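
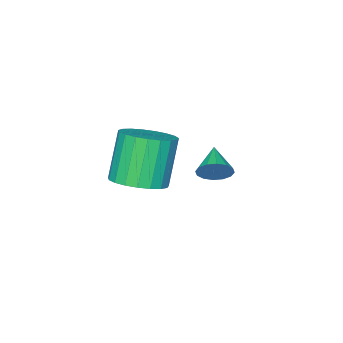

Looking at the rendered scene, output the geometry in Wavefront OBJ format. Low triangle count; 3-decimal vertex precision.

v -2.031 1.369 0.301
v -1.713 1.354 0.761
v -2.669 0.691 0.719
v -1.905 1.565 0.81
v -2.132 1.724 0.722
v -2.331 1.787 0.521
v -2.45 1.739 0.261
v -2.456 1.591 0.012
v -2.349 1.384 -0.16
v -2.157 1.172 -0.208
v -1.931 1.014 -0.12
v -1.731 0.95 0.08
v -1.613 0.999 0.34
v -1.606 1.146 0.59
v -2.126 -1.953 -1.925
v -1.534 -1.343 -1.547
v -2.262 -1.658 0.102
v -2.854 -2.267 -0.275
v -1.835 -1.117 -1.637
v -2.563 -1.432 0.012
v -2.187 -1.036 -1.776
v -2.914 -1.351 -0.127
v -2.528 -1.114 -1.942
v -3.255 -1.429 -0.292
v -2.799 -1.336 -2.104
v -3.527 -1.651 -0.454
v -2.955 -1.665 -2.235
v -3.682 -1.98 -0.586
v -2.967 -2.044 -2.313
v -3.694 -2.359 -0.663
v -2.833 -2.407 -2.323
v -3.561 -2.722 -0.674
v -2.578 -2.691 -2.265
v -3.305 -3.006 -0.615
v -2.244 -2.848 -2.148
v -2.972 -3.163 -0.498
v -1.89 -2.85 -1.992
v -2.618 -3.164 -0.342
v -1.577 -2.696 -1.825
v -2.304 -3.011 -0.175
v -1.359 -2.414 -1.674
v -2.086 -2.729 -0.025
v -1.273 -2.053 -1.568
v -2.001 -2.368 0.082
v -1.335 -1.674 -1.523
v -2.063 -1.989 0.127
f 2 1 4
f 2 4 3
f 4 1 5
f 4 5 3
f 5 1 6
f 5 6 3
f 6 1 7
f 6 7 3
f 7 1 8
f 7 8 3
f 8 1 9
f 8 9 3
f 9 1 10
f 9 10 3
f 10 1 11
f 10 11 3
f 11 1 12
f 11 12 3
f 12 1 13
f 12 13 3
f 13 1 14
f 13 14 3
f 14 1 2
f 14 2 3
f 16 15 19
f 16 19 17
f 17 19 20
f 17 20 18
f 19 15 21
f 19 21 20
f 20 21 22
f 20 22 18
f 21 15 23
f 21 23 22
f 22 23 24
f 22 24 18
f 23 15 25
f 23 25 24
f 24 25 26
f 24 26 18
f 25 15 27
f 25 27 26
f 26 27 28
f 26 28 18
f 27 15 29
f 27 29 28
f 28 29 30
f 28 30 18
f 29 15 31
f 29 31 30
f 30 31 32
f 30 32 18
f 31 15 33
f 31 33 32
f 32 33 34
f 32 34 18
f 33 15 35
f 33 35 34
f 34 35 36
f 34 36 18
f 35 15 37
f 35 37 36
f 36 37 38
f 36 38 18
f 37 15 39
f 37 39 38
f 38 39 40
f 38 40 18
f 39 15 41
f 39 41 40
f 40 41 42
f 40 42 18
f 41 15 43
f 41 43 42
f 42 43 44
f 42 44 18
f 43 15 45
f 43 45 44
f 44 45 46
f 44 46 18
f 45 15 16
f 45 16 46
f 46 16 17
f 46 17 18



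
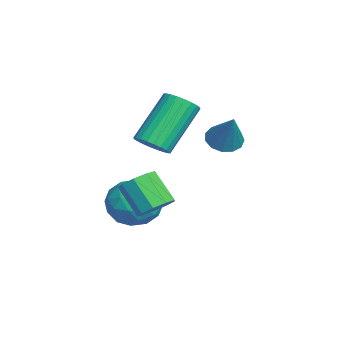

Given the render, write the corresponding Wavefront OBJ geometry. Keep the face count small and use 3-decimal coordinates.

v 2.281 -1.653 -0.276
v 2.844 -1.758 0.011
v 2.261 -2.333 0.943
v 1.699 -2.227 0.656
v 2.677 -1.375 0.144
v 2.095 -1.95 1.075
v 2.326 -1.122 0.08
v 1.743 -1.697 1.011
v 1.954 -1.117 -0.151
v 1.371 -1.692 0.781
v 1.735 -1.363 -0.439
v 1.152 -1.938 0.492
v 1.772 -1.744 -0.651
v 1.189 -2.319 0.28
v 2.047 -2.083 -0.688
v 1.464 -2.657 0.244
v 2.432 -2.22 -0.531
v 1.849 -2.794 0.4
v 2.747 -2.091 -0.255
v 2.164 -2.666 0.676
v -0.329 -1.739 -1.07
v 0.431 -1.568 -0.514
v 0.269 -3.112 -1.466
v 1.029 -2.941 -0.91
v 0.171 -3.095 -0.514
v -0.198 -2.246 -0.27
v 0.898 -2.434 -1.71
v 0.529 -1.585 -1.466
v 1.189 -1.998 -0.91
v 0.74 -2.406 -0.17
v -0.04 -2.274 -1.81
v -0.489 -2.682 -1.07
v -0.001 -1.533 -0.758
v 0.701 -3.147 -1.222
v 0.197 -3.237 -0.99
v 0.644 -3.137 -0.663
v -0.371 -1.932 -0.614
v 0.076 -1.831 -0.287
v -0.077 -2.729 -0.287
v 0.624 -2.849 -1.693
v 1.071 -2.748 -1.366
v 0.056 -1.543 -1.317
v 0.503 -1.443 -0.99
v 0.777 -1.951 -1.693
v 0.891 -1.685 -0.663
v 1.242 -2.492 -0.896
v 1.166 -2.194 -1.366
v 0.948 -1.695 -1.223
v 0.627 -1.925 -0.229
v 0.978 -2.732 -0.461
v 0.474 -2.822 -0.228
v 0.257 -2.324 -0.085
v 1.073 -2.178 -0.461
v -0.278 -1.948 -1.519
v 0.073 -2.755 -1.751
v 0.443 -2.356 -1.895
v 0.226 -1.858 -1.752
v -0.542 -2.188 -1.084
v -0.191 -2.995 -1.317
v -0.248 -2.985 -0.757
v -0.466 -2.486 -0.614
v -0.373 -2.502 -1.519
v -0.76 -1.777 0.977
v -0.423 -2.13 1.406
v -1.362 -1.176 2.932
v -1.7 -0.823 2.503
v -0.27 -1.93 1.375
v -1.209 -0.977 2.901
v -0.191 -1.707 1.283
v -1.131 -0.753 2.81
v -0.2 -1.494 1.145
v -1.139 -0.541 2.672
v -0.293 -1.325 0.982
v -1.233 -0.371 2.508
v -0.458 -1.224 0.817
v -1.398 -0.27 2.344
v -0.669 -1.207 0.677
v -1.608 -0.254 2.203
v -0.894 -1.277 0.583
v -1.833 -0.324 2.109
v -1.098 -1.424 0.548
v -2.037 -0.47 2.074
v -1.251 -1.623 0.579
v -2.19 -0.67 2.105
v -1.329 -1.847 0.67
v -2.269 -0.893 2.197
v -1.321 -2.059 0.808
v -2.26 -1.106 2.335
v -1.227 -2.229 0.972
v -2.167 -1.275 2.498
v -1.062 -2.33 1.136
v -2.002 -1.376 2.663
v -0.852 -2.346 1.277
v -1.791 -1.393 2.803
v -0.627 -2.276 1.371
v -1.566 -1.323 2.897
v -1.723 0.517 0.844
v -1.299 0.09 0.627
v -0.857 0.763 2.056
v -1.2 0.409 0.492
v -1.267 0.762 0.468
v -1.478 1.038 0.564
v -1.768 1.149 0.748
v -2.043 1.059 0.963
v -2.217 0.797 1.14
v -2.234 0.447 1.223
v -2.089 0.119 1.186
v -1.828 -0.083 1.04
v -1.533 -0.094 0.832
f 2 1 5
f 2 5 3
f 3 5 6
f 3 6 4
f 5 1 7
f 5 7 6
f 6 7 8
f 6 8 4
f 7 1 9
f 7 9 8
f 8 9 10
f 8 10 4
f 9 1 11
f 9 11 10
f 10 11 12
f 10 12 4
f 11 1 13
f 11 13 12
f 12 13 14
f 12 14 4
f 13 1 15
f 13 15 14
f 14 15 16
f 14 16 4
f 15 1 17
f 15 17 16
f 16 17 18
f 16 18 4
f 17 1 19
f 17 19 18
f 18 19 20
f 18 20 4
f 19 1 2
f 19 2 20
f 20 2 3
f 20 3 4
f 21 58 37
f 58 32 61
f 37 61 26
f 58 61 37
f 21 37 33
f 37 26 38
f 33 38 22
f 37 38 33
f 21 33 42
f 33 22 43
f 42 43 28
f 33 43 42
f 21 42 54
f 42 28 57
f 54 57 31
f 42 57 54
f 21 54 58
f 54 31 62
f 58 62 32
f 54 62 58
f 22 38 49
f 38 26 52
f 49 52 30
f 38 52 49
f 26 61 39
f 61 32 60
f 39 60 25
f 61 60 39
f 32 62 59
f 62 31 55
f 59 55 23
f 62 55 59
f 31 57 56
f 57 28 44
f 56 44 27
f 57 44 56
f 28 43 48
f 43 22 45
f 48 45 29
f 43 45 48
f 24 50 36
f 50 30 51
f 36 51 25
f 50 51 36
f 24 36 34
f 36 25 35
f 34 35 23
f 36 35 34
f 24 34 41
f 34 23 40
f 41 40 27
f 34 40 41
f 24 41 46
f 41 27 47
f 46 47 29
f 41 47 46
f 24 46 50
f 46 29 53
f 50 53 30
f 46 53 50
f 25 51 39
f 51 30 52
f 39 52 26
f 51 52 39
f 23 35 59
f 35 25 60
f 59 60 32
f 35 60 59
f 27 40 56
f 40 23 55
f 56 55 31
f 40 55 56
f 29 47 48
f 47 27 44
f 48 44 28
f 47 44 48
f 30 53 49
f 53 29 45
f 49 45 22
f 53 45 49
f 64 63 67
f 64 67 65
f 65 67 68
f 65 68 66
f 67 63 69
f 67 69 68
f 68 69 70
f 68 70 66
f 69 63 71
f 69 71 70
f 70 71 72
f 70 72 66
f 71 63 73
f 71 73 72
f 72 73 74
f 72 74 66
f 73 63 75
f 73 75 74
f 74 75 76
f 74 76 66
f 75 63 77
f 75 77 76
f 76 77 78
f 76 78 66
f 77 63 79
f 77 79 78
f 78 79 80
f 78 80 66
f 79 63 81
f 79 81 80
f 80 81 82
f 80 82 66
f 81 63 83
f 81 83 82
f 82 83 84
f 82 84 66
f 83 63 85
f 83 85 84
f 84 85 86
f 84 86 66
f 85 63 87
f 85 87 86
f 86 87 88
f 86 88 66
f 87 63 89
f 87 89 88
f 88 89 90
f 88 90 66
f 89 63 91
f 89 91 90
f 90 91 92
f 90 92 66
f 91 63 93
f 91 93 92
f 92 93 94
f 92 94 66
f 93 63 95
f 93 95 94
f 94 95 96
f 94 96 66
f 95 63 64
f 95 64 96
f 96 64 65
f 96 65 66
f 98 97 100
f 98 100 99
f 100 97 101
f 100 101 99
f 101 97 102
f 101 102 99
f 102 97 103
f 102 103 99
f 103 97 104
f 103 104 99
f 104 97 105
f 104 105 99
f 105 97 106
f 105 106 99
f 106 97 107
f 106 107 99
f 107 97 108
f 107 108 99
f 108 97 109
f 108 109 99
f 109 97 98
f 109 98 99



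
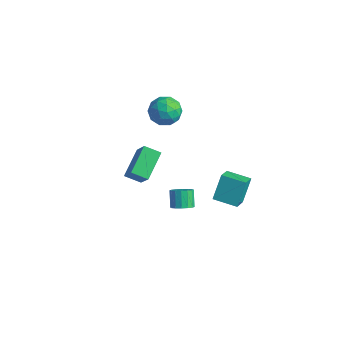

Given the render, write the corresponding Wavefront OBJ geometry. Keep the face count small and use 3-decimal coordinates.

v 2.798 3.332 -1.238
v 3.325 2.294 -0.391
v 2.551 4.261 0.054
v 3.079 3.223 0.901
v 4.101 3.877 -1.381
v 4.629 2.839 -0.534
v 3.855 4.806 -0.089
v 4.382 3.768 0.758
v -1.205 4.356 2.507
v -0.701 3.516 2.751
v -2.499 3.824 3.349
v -1.995 2.984 3.593
v -1.714 3.872 3.982
v -0.914 4.201 3.461
v -2.286 3.139 2.639
v -1.486 3.468 2.118
v -1.369 2.764 2.832
v -1.015 3.217 3.662
v -2.185 4.123 2.438
v -1.831 4.576 3.268
v -0.839 3.983 2.555
v -2.361 3.357 3.545
v -2.196 3.879 3.773
v -1.899 3.385 3.917
v -0.965 4.386 2.973
v -0.668 3.892 3.116
v -1.264 4.101 3.839
v -2.532 3.448 2.984
v -2.235 2.954 3.127
v -1.301 3.955 2.183
v -1.004 3.461 2.327
v -1.936 3.239 2.261
v -0.935 3.047 2.746
v -1.696 2.734 3.241
v -1.867 2.825 2.68
v -1.397 3.019 2.375
v -0.728 3.314 3.234
v -1.489 3.001 3.729
v -1.323 3.523 3.957
v -0.853 3.716 3.652
v -1.12 2.871 3.282
v -1.711 4.339 2.371
v -2.472 4.026 2.866
v -2.347 3.624 2.448
v -1.877 3.817 2.143
v -1.504 4.606 2.859
v -2.265 4.293 3.354
v -1.803 4.321 3.725
v -1.333 4.515 3.42
v -2.08 4.469 2.818
v 1.906 1.413 -1.594
v 2.474 1.62 -1.331
v 1.923 2.134 -0.543
v 1.354 1.927 -0.806
v 2.386 1.864 -1.552
v 1.834 2.378 -0.765
v 2.168 1.987 -1.785
v 1.617 2.502 -0.998
v 1.88 1.957 -1.967
v 1.329 2.471 -1.179
v 1.599 1.78 -2.048
v 1.048 2.295 -1.261
v 1.4 1.506 -2.008
v 0.849 2.02 -1.221
v 1.337 1.206 -1.857
v 0.786 1.72 -1.069
v 1.426 0.962 -1.635
v 0.874 1.476 -0.848
v 1.643 0.838 -1.402
v 1.092 1.353 -0.615
v 1.931 0.869 -1.221
v 1.38 1.383 -0.433
v 2.212 1.045 -1.139
v 1.661 1.56 -0.352
v 2.411 1.32 -1.179
v 1.86 1.834 -0.392
v -4.094 2.822 -4.469
v -4.644 4.438 -3.569
v -3.244 3.342 -4.884
v -3.794 4.959 -3.985
v -2.946 2.281 -2.795
v -3.496 3.898 -1.896
v -2.096 2.802 -3.211
v -2.646 4.418 -2.311
f 2 4 1
f 5 2 1
f 1 4 3
f 3 5 1
f 2 8 4
f 6 2 5
f 6 8 2
f 4 8 3
f 7 5 3
f 3 8 7
f 7 6 5
f 8 6 7
f 9 46 25
f 46 20 49
f 25 49 14
f 46 49 25
f 9 25 21
f 25 14 26
f 21 26 10
f 25 26 21
f 9 21 30
f 21 10 31
f 30 31 16
f 21 31 30
f 9 30 42
f 30 16 45
f 42 45 19
f 30 45 42
f 9 42 46
f 42 19 50
f 46 50 20
f 42 50 46
f 10 26 37
f 26 14 40
f 37 40 18
f 26 40 37
f 14 49 27
f 49 20 48
f 27 48 13
f 49 48 27
f 20 50 47
f 50 19 43
f 47 43 11
f 50 43 47
f 19 45 44
f 45 16 32
f 44 32 15
f 45 32 44
f 16 31 36
f 31 10 33
f 36 33 17
f 31 33 36
f 12 38 24
f 38 18 39
f 24 39 13
f 38 39 24
f 12 24 22
f 24 13 23
f 22 23 11
f 24 23 22
f 12 22 29
f 22 11 28
f 29 28 15
f 22 28 29
f 12 29 34
f 29 15 35
f 34 35 17
f 29 35 34
f 12 34 38
f 34 17 41
f 38 41 18
f 34 41 38
f 13 39 27
f 39 18 40
f 27 40 14
f 39 40 27
f 11 23 47
f 23 13 48
f 47 48 20
f 23 48 47
f 15 28 44
f 28 11 43
f 44 43 19
f 28 43 44
f 17 35 36
f 35 15 32
f 36 32 16
f 35 32 36
f 18 41 37
f 41 17 33
f 37 33 10
f 41 33 37
f 52 51 55
f 52 55 53
f 53 55 56
f 53 56 54
f 55 51 57
f 55 57 56
f 56 57 58
f 56 58 54
f 57 51 59
f 57 59 58
f 58 59 60
f 58 60 54
f 59 51 61
f 59 61 60
f 60 61 62
f 60 62 54
f 61 51 63
f 61 63 62
f 62 63 64
f 62 64 54
f 63 51 65
f 63 65 64
f 64 65 66
f 64 66 54
f 65 51 67
f 65 67 66
f 66 67 68
f 66 68 54
f 67 51 69
f 67 69 68
f 68 69 70
f 68 70 54
f 69 51 71
f 69 71 70
f 70 71 72
f 70 72 54
f 71 51 73
f 71 73 72
f 72 73 74
f 72 74 54
f 73 51 75
f 73 75 74
f 74 75 76
f 74 76 54
f 75 51 52
f 75 52 76
f 76 52 53
f 76 53 54
f 78 80 77
f 81 78 77
f 77 80 79
f 79 81 77
f 78 84 80
f 82 78 81
f 82 84 78
f 80 84 79
f 83 81 79
f 79 84 83
f 83 82 81
f 84 82 83



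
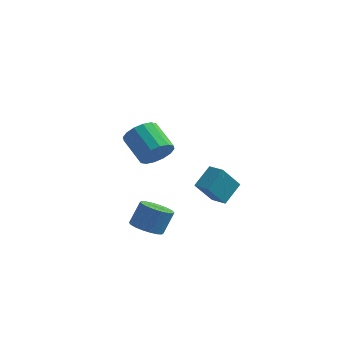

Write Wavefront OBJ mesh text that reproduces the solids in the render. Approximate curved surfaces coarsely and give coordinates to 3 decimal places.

v 0.057 -2.553 -2.485
v 0.596 -1.961 -2.895
v 0.922 -1.394 -1.645
v 0.383 -1.987 -1.235
v 0.243 -1.771 -2.888
v 0.57 -1.204 -1.639
v -0.147 -1.736 -2.802
v 0.18 -1.169 -1.553
v -0.496 -1.863 -2.653
v -0.169 -1.297 -1.404
v -0.736 -2.127 -2.47
v -0.409 -1.56 -1.221
v -0.819 -2.475 -2.291
v -0.492 -1.909 -1.042
v -0.728 -2.839 -2.149
v -0.401 -2.272 -0.9
v -0.482 -3.146 -2.075
v -0.156 -2.579 -0.825
v -0.13 -3.336 -2.081
v 0.197 -2.769 -0.832
v 0.26 -3.371 -2.167
v 0.587 -2.804 -0.918
v 0.609 -3.243 -2.316
v 0.936 -2.677 -1.067
v 0.849 -2.98 -2.499
v 1.176 -2.413 -1.25
v 0.932 -2.631 -2.678
v 1.259 -2.065 -1.429
v 0.841 -2.268 -2.82
v 1.168 -1.701 -1.571
v 0.183 2.832 -2.059
v 0.517 3.968 -1.123
v 0.72 3.854 -3.491
v 1.055 4.991 -2.555
v 1.085 2.489 -1.965
v 1.42 3.626 -1.029
v 1.623 3.512 -3.397
v 1.957 4.648 -2.461
v 0.163 -1.502 2.168
v 0.818 -1.034 2.692
v -0.468 -0.291 3.636
v -1.123 -0.758 3.112
v 0.715 -0.73 2.312
v -0.571 0.013 3.257
v 0.465 -0.632 1.894
v -0.821 0.111 2.839
v 0.133 -0.768 1.55
v -1.153 -0.024 2.494
v -0.19 -1.1 1.371
v -1.476 -0.356 2.315
v -0.419 -1.539 1.405
v -1.705 -0.796 2.35
v -0.492 -1.969 1.644
v -1.778 -1.226 2.588
v -0.389 -2.273 2.023
v -1.675 -1.53 2.968
v -0.139 -2.371 2.441
v -1.425 -1.628 3.386
v 0.193 -2.236 2.786
v -1.093 -1.492 3.73
v 0.516 -1.904 2.965
v -0.77 -1.16 3.909
v 0.745 -1.464 2.93
v -0.541 -0.721 3.875
f 2 1 5
f 2 5 3
f 3 5 6
f 3 6 4
f 5 1 7
f 5 7 6
f 6 7 8
f 6 8 4
f 7 1 9
f 7 9 8
f 8 9 10
f 8 10 4
f 9 1 11
f 9 11 10
f 10 11 12
f 10 12 4
f 11 1 13
f 11 13 12
f 12 13 14
f 12 14 4
f 13 1 15
f 13 15 14
f 14 15 16
f 14 16 4
f 15 1 17
f 15 17 16
f 16 17 18
f 16 18 4
f 17 1 19
f 17 19 18
f 18 19 20
f 18 20 4
f 19 1 21
f 19 21 20
f 20 21 22
f 20 22 4
f 21 1 23
f 21 23 22
f 22 23 24
f 22 24 4
f 23 1 25
f 23 25 24
f 24 25 26
f 24 26 4
f 25 1 27
f 25 27 26
f 26 27 28
f 26 28 4
f 27 1 29
f 27 29 28
f 28 29 30
f 28 30 4
f 29 1 2
f 29 2 30
f 30 2 3
f 30 3 4
f 32 34 31
f 35 32 31
f 31 34 33
f 33 35 31
f 32 38 34
f 36 32 35
f 36 38 32
f 34 38 33
f 37 35 33
f 33 38 37
f 37 36 35
f 38 36 37
f 40 39 43
f 40 43 41
f 41 43 44
f 41 44 42
f 43 39 45
f 43 45 44
f 44 45 46
f 44 46 42
f 45 39 47
f 45 47 46
f 46 47 48
f 46 48 42
f 47 39 49
f 47 49 48
f 48 49 50
f 48 50 42
f 49 39 51
f 49 51 50
f 50 51 52
f 50 52 42
f 51 39 53
f 51 53 52
f 52 53 54
f 52 54 42
f 53 39 55
f 53 55 54
f 54 55 56
f 54 56 42
f 55 39 57
f 55 57 56
f 56 57 58
f 56 58 42
f 57 39 59
f 57 59 58
f 58 59 60
f 58 60 42
f 59 39 61
f 59 61 60
f 60 61 62
f 60 62 42
f 61 39 63
f 61 63 62
f 62 63 64
f 62 64 42
f 63 39 40
f 63 40 64
f 64 40 41
f 64 41 42



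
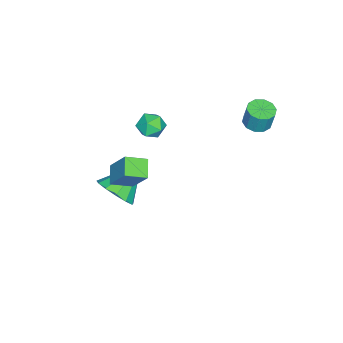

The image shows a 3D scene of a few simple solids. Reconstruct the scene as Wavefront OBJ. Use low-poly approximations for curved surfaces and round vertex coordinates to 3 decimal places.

v -0.824 -4.141 -2.944
v -0.198 -4.308 -2.105
v -2.256 -3.439 -1.736
v -0.084 -3.752 -2.293
v -0.205 -3.32 -2.687
v -0.522 -3.149 -3.163
v -0.936 -3.293 -3.569
v -1.314 -3.706 -3.777
v -1.537 -4.257 -3.72
v -1.533 -4.771 -3.417
v -1.305 -5.086 -2.964
v -0.924 -5.1 -2.504
v -0.511 -4.81 -2.184
v 0.789 -2.494 -0.264
v -0.019 -2.839 0.215
v 1.222 -1.568 1.132
v 0.414 -1.913 1.611
v 1.366 -3.327 0.109
v 0.558 -3.672 0.588
v 1.799 -2.401 1.505
v 0.991 -2.746 1.984
v -1.224 -2.157 1.613
v -0.708 -2.513 2.018
v -2.092 -2.607 2.322
v -1.576 -2.963 2.727
v -1.621 -2.219 2.752
v -1.085 -1.94 2.314
v -1.715 -3.18 2.026
v -1.179 -2.901 1.588
v -1.011 -3.145 2.274
v -0.954 -2.551 2.722
v -1.846 -2.569 1.618
v -1.789 -1.975 2.066
v -3.917 1.493 1.73
v -3.296 1.215 1.736
v -3.202 1.449 2.817
v -3.823 1.727 2.81
v -3.255 1.623 1.644
v -3.161 1.857 2.725
v -3.467 1.981 1.585
v -3.373 2.215 2.666
v -3.85 2.153 1.581
v -3.756 2.387 2.662
v -4.259 2.073 1.634
v -4.165 2.307 2.715
v -4.538 1.771 1.723
v -4.444 2.005 2.804
v -4.579 1.363 1.815
v -4.485 1.597 2.896
v -4.367 1.005 1.874
v -4.273 1.239 2.955
v -3.984 0.833 1.878
v -3.89 1.067 2.959
v -3.575 0.913 1.825
v -3.481 1.147 2.906
f 2 1 4
f 2 4 3
f 4 1 5
f 4 5 3
f 5 1 6
f 5 6 3
f 6 1 7
f 6 7 3
f 7 1 8
f 7 8 3
f 8 1 9
f 8 9 3
f 9 1 10
f 9 10 3
f 10 1 11
f 10 11 3
f 11 1 12
f 11 12 3
f 12 1 13
f 12 13 3
f 13 1 2
f 13 2 3
f 15 17 14
f 18 15 14
f 14 17 16
f 16 18 14
f 15 21 17
f 19 15 18
f 19 21 15
f 17 21 16
f 20 18 16
f 16 21 20
f 20 19 18
f 21 19 20
f 22 33 27
f 22 27 23
f 22 23 29
f 22 29 32
f 22 32 33
f 23 27 31
f 27 33 26
f 33 32 24
f 32 29 28
f 29 23 30
f 25 31 26
f 25 26 24
f 25 24 28
f 25 28 30
f 25 30 31
f 26 31 27
f 24 26 33
f 28 24 32
f 30 28 29
f 31 30 23
f 35 34 38
f 35 38 36
f 36 38 39
f 36 39 37
f 38 34 40
f 38 40 39
f 39 40 41
f 39 41 37
f 40 34 42
f 40 42 41
f 41 42 43
f 41 43 37
f 42 34 44
f 42 44 43
f 43 44 45
f 43 45 37
f 44 34 46
f 44 46 45
f 45 46 47
f 45 47 37
f 46 34 48
f 46 48 47
f 47 48 49
f 47 49 37
f 48 34 50
f 48 50 49
f 49 50 51
f 49 51 37
f 50 34 52
f 50 52 51
f 51 52 53
f 51 53 37
f 52 34 54
f 52 54 53
f 53 54 55
f 53 55 37
f 54 34 35
f 54 35 55
f 55 35 36
f 55 36 37



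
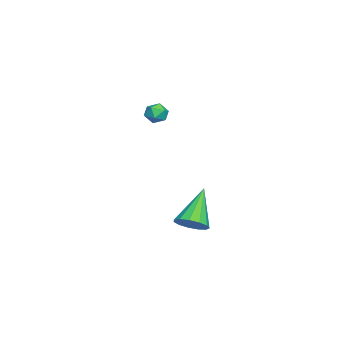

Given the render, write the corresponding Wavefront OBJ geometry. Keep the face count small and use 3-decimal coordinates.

v -4.014 -1.34 2.535
v -3.755 -1.123 1.989
v -3.065 -1.477 2.931
v -2.806 -1.26 2.385
v -3.125 -0.859 2.771
v -3.712 -0.774 2.526
v -3.108 -1.826 2.394
v -3.695 -1.741 2.149
v -3.195 -1.423 1.902
v -3.206 -0.826 2.135
v -3.614 -1.774 2.785
v -3.625 -1.177 3.018
v 2.863 1.397 -1.744
v 3.415 1.841 -1.351
v 1.457 1.723 -0.136
v 3.181 2.131 -1.615
v 2.845 2.187 -1.919
v 2.516 1.993 -2.168
v 2.296 1.61 -2.282
v 2.256 1.159 -2.225
v 2.409 0.783 -2.016
v 2.706 0.603 -1.72
v 3.052 0.674 -1.431
v 3.339 0.975 -1.242
v 3.474 1.41 -1.212
f 1 12 6
f 1 6 2
f 1 2 8
f 1 8 11
f 1 11 12
f 2 6 10
f 6 12 5
f 12 11 3
f 11 8 7
f 8 2 9
f 4 10 5
f 4 5 3
f 4 3 7
f 4 7 9
f 4 9 10
f 5 10 6
f 3 5 12
f 7 3 11
f 9 7 8
f 10 9 2
f 14 13 16
f 14 16 15
f 16 13 17
f 16 17 15
f 17 13 18
f 17 18 15
f 18 13 19
f 18 19 15
f 19 13 20
f 19 20 15
f 20 13 21
f 20 21 15
f 21 13 22
f 21 22 15
f 22 13 23
f 22 23 15
f 23 13 24
f 23 24 15
f 24 13 25
f 24 25 15
f 25 13 14
f 25 14 15



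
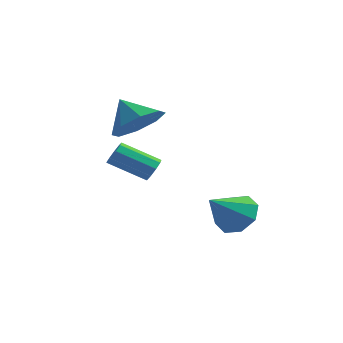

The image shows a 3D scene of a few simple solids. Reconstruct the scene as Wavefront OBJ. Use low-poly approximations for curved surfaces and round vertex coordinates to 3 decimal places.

v 3.762 2.745 -1.957
v 4.504 2.915 -1.441
v 3.338 1.515 -0.943
v 3.94 3.282 -1.231
v 3.272 3.334 -1.447
v 2.891 3.042 -1.961
v 3.02 2.576 -2.473
v 3.583 2.209 -2.683
v 4.252 2.157 -2.467
v 4.633 2.449 -1.952
v 0.406 1.882 2.019
v 0.896 1.158 2.636
v -0.486 2.098 2.981
v 1.194 1.914 2.742
v 1.03 2.651 2.424
v 0.5 2.937 1.869
v -0.085 2.605 1.401
v -0.382 1.849 1.296
v -0.218 1.113 1.614
v 0.311 0.826 2.169
v 0.495 2.745 -0.446
v 0.802 2.374 -0.203
v -0.487 1.823 0.588
v -0.795 2.195 0.346
v 0.794 2.683 -0.001
v -0.495 2.132 0.791
v 0.646 3.021 -0.007
v -0.643 2.47 0.785
v 0.427 3.231 -0.218
v -0.862 2.68 0.573
v 0.239 3.213 -0.536
v -1.05 2.662 0.256
v 0.171 2.976 -0.812
v -1.118 2.425 -0.02
v 0.254 2.632 -0.916
v -1.035 2.081 -0.124
v 0.45 2.341 -0.8
v -0.839 1.79 -0.009
v 0.666 2.239 -0.519
v -0.623 1.688 0.273
f 2 1 4
f 2 4 3
f 4 1 5
f 4 5 3
f 5 1 6
f 5 6 3
f 6 1 7
f 6 7 3
f 7 1 8
f 7 8 3
f 8 1 9
f 8 9 3
f 9 1 10
f 9 10 3
f 10 1 2
f 10 2 3
f 12 11 14
f 12 14 13
f 14 11 15
f 14 15 13
f 15 11 16
f 15 16 13
f 16 11 17
f 16 17 13
f 17 11 18
f 17 18 13
f 18 11 19
f 18 19 13
f 19 11 20
f 19 20 13
f 20 11 12
f 20 12 13
f 22 21 25
f 22 25 23
f 23 25 26
f 23 26 24
f 25 21 27
f 25 27 26
f 26 27 28
f 26 28 24
f 27 21 29
f 27 29 28
f 28 29 30
f 28 30 24
f 29 21 31
f 29 31 30
f 30 31 32
f 30 32 24
f 31 21 33
f 31 33 32
f 32 33 34
f 32 34 24
f 33 21 35
f 33 35 34
f 34 35 36
f 34 36 24
f 35 21 37
f 35 37 36
f 36 37 38
f 36 38 24
f 37 21 39
f 37 39 38
f 38 39 40
f 38 40 24
f 39 21 22
f 39 22 40
f 40 22 23
f 40 23 24



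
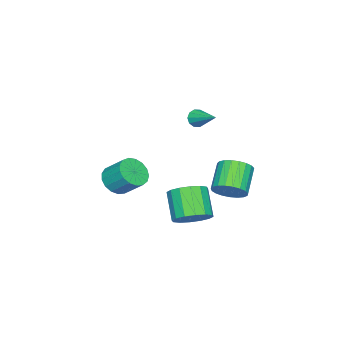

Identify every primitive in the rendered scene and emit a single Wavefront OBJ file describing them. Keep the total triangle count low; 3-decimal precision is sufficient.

v -2.28 -0.996 -0.214
v -1.866 -0.95 -0.646
v -1.64 0.476 0.554
v -2.167 -0.763 -0.755
v -2.511 -0.664 -0.658
v -2.767 -0.693 -0.391
v -2.836 -0.837 -0.056
v -2.694 -1.042 0.218
v -2.393 -1.23 0.327
v -2.049 -1.328 0.229
v -1.793 -1.3 -0.038
v -1.724 -1.156 -0.372
v 0.657 -4.228 -4.425
v 1.269 -3.733 -5.009
v 1.316 -2.577 -3.978
v 0.703 -3.072 -3.395
v 0.843 -3.593 -5.147
v 0.89 -2.436 -4.117
v 0.375 -3.598 -5.12
v 0.422 -2.441 -4.09
v -0.029 -3.747 -4.934
v 0.018 -2.59 -3.904
v -0.276 -4.007 -4.631
v -0.229 -2.85 -3.601
v -0.309 -4.317 -4.281
v -0.262 -3.16 -3.251
v -0.121 -4.607 -3.964
v -0.074 -3.451 -2.934
v 0.245 -4.811 -3.753
v 0.292 -3.654 -2.722
v 0.705 -4.881 -3.695
v 0.752 -3.724 -2.665
v 1.154 -4.801 -3.805
v 1.201 -3.644 -2.775
v 1.489 -4.59 -4.057
v 1.536 -3.433 -3.026
v 1.634 -4.297 -4.393
v 1.681 -3.14 -3.363
v 1.554 -3.988 -4.737
v 1.601 -2.831 -3.706
v 1.166 2.83 -2.861
v 1.778 2.499 -2.199
v 0.427 2.12 -1.138
v -0.186 2.45 -1.799
v 1.748 2.885 -2.1
v 0.397 2.505 -1.038
v 1.618 3.261 -2.131
v 0.266 2.881 -1.07
v 1.409 3.562 -2.289
v 0.057 3.182 -1.228
v 1.158 3.737 -2.546
v -0.193 3.357 -1.485
v 0.909 3.755 -2.857
v -0.443 3.375 -1.796
v 0.704 3.613 -3.169
v -0.648 3.233 -2.107
v 0.579 3.336 -3.427
v -0.773 2.956 -2.366
v 0.555 2.971 -3.588
v -0.796 2.591 -2.526
v 0.637 2.582 -3.623
v -0.714 2.202 -2.561
v 0.811 2.236 -3.526
v -0.541 1.856 -2.464
v 1.045 1.992 -3.314
v -0.306 1.612 -2.252
v 1.301 1.894 -3.023
v -0.05 1.514 -1.962
v 1.533 1.957 -2.705
v 0.182 1.577 -1.644
v 1.702 2.171 -2.414
v 0.351 1.791 -1.352
v 3.298 1.907 -3.983
v 4.146 1.93 -3.347
v 3.19 1.075 -2.042
v 2.342 1.053 -2.677
v 3.876 2.396 -3.24
v 2.92 1.541 -1.935
v 3.45 2.73 -3.332
v 2.495 1.875 -2.027
v 2.985 2.844 -3.599
v 2.029 1.99 -2.293
v 2.602 2.707 -3.968
v 1.647 1.853 -2.662
v 2.407 2.356 -4.341
v 1.451 1.501 -3.035
v 2.45 1.885 -4.618
v 1.494 1.03 -3.313
v 2.72 1.419 -4.725
v 1.764 0.564 -3.42
v 3.145 1.085 -4.633
v 2.19 0.23 -3.328
v 3.611 0.97 -4.367
v 2.655 0.116 -3.061
v 3.993 1.107 -3.998
v 3.038 0.253 -2.692
v 4.189 1.459 -3.625
v 3.233 0.604 -2.319
f 2 1 4
f 2 4 3
f 4 1 5
f 4 5 3
f 5 1 6
f 5 6 3
f 6 1 7
f 6 7 3
f 7 1 8
f 7 8 3
f 8 1 9
f 8 9 3
f 9 1 10
f 9 10 3
f 10 1 11
f 10 11 3
f 11 1 12
f 11 12 3
f 12 1 2
f 12 2 3
f 14 13 17
f 14 17 15
f 15 17 18
f 15 18 16
f 17 13 19
f 17 19 18
f 18 19 20
f 18 20 16
f 19 13 21
f 19 21 20
f 20 21 22
f 20 22 16
f 21 13 23
f 21 23 22
f 22 23 24
f 22 24 16
f 23 13 25
f 23 25 24
f 24 25 26
f 24 26 16
f 25 13 27
f 25 27 26
f 26 27 28
f 26 28 16
f 27 13 29
f 27 29 28
f 28 29 30
f 28 30 16
f 29 13 31
f 29 31 30
f 30 31 32
f 30 32 16
f 31 13 33
f 31 33 32
f 32 33 34
f 32 34 16
f 33 13 35
f 33 35 34
f 34 35 36
f 34 36 16
f 35 13 37
f 35 37 36
f 36 37 38
f 36 38 16
f 37 13 39
f 37 39 38
f 38 39 40
f 38 40 16
f 39 13 14
f 39 14 40
f 40 14 15
f 40 15 16
f 42 41 45
f 42 45 43
f 43 45 46
f 43 46 44
f 45 41 47
f 45 47 46
f 46 47 48
f 46 48 44
f 47 41 49
f 47 49 48
f 48 49 50
f 48 50 44
f 49 41 51
f 49 51 50
f 50 51 52
f 50 52 44
f 51 41 53
f 51 53 52
f 52 53 54
f 52 54 44
f 53 41 55
f 53 55 54
f 54 55 56
f 54 56 44
f 55 41 57
f 55 57 56
f 56 57 58
f 56 58 44
f 57 41 59
f 57 59 58
f 58 59 60
f 58 60 44
f 59 41 61
f 59 61 60
f 60 61 62
f 60 62 44
f 61 41 63
f 61 63 62
f 62 63 64
f 62 64 44
f 63 41 65
f 63 65 64
f 64 65 66
f 64 66 44
f 65 41 67
f 65 67 66
f 66 67 68
f 66 68 44
f 67 41 69
f 67 69 68
f 68 69 70
f 68 70 44
f 69 41 71
f 69 71 70
f 70 71 72
f 70 72 44
f 71 41 42
f 71 42 72
f 72 42 43
f 72 43 44
f 74 73 77
f 74 77 75
f 75 77 78
f 75 78 76
f 77 73 79
f 77 79 78
f 78 79 80
f 78 80 76
f 79 73 81
f 79 81 80
f 80 81 82
f 80 82 76
f 81 73 83
f 81 83 82
f 82 83 84
f 82 84 76
f 83 73 85
f 83 85 84
f 84 85 86
f 84 86 76
f 85 73 87
f 85 87 86
f 86 87 88
f 86 88 76
f 87 73 89
f 87 89 88
f 88 89 90
f 88 90 76
f 89 73 91
f 89 91 90
f 90 91 92
f 90 92 76
f 91 73 93
f 91 93 92
f 92 93 94
f 92 94 76
f 93 73 95
f 93 95 94
f 94 95 96
f 94 96 76
f 95 73 97
f 95 97 96
f 96 97 98
f 96 98 76
f 97 73 74
f 97 74 98
f 98 74 75
f 98 75 76



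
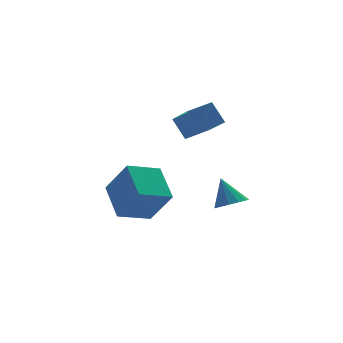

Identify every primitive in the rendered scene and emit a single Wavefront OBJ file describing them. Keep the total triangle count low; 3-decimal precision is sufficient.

v -0.473 -1.521 -0.453
v 0.289 -1.357 -0.442
v -0.647 -0.799 0.793
v 0.095 -1.028 -0.659
v -0.28 -0.856 -0.811
v -0.716 -0.894 -0.849
v -1.075 -1.132 -0.762
v -1.243 -1.493 -0.576
v -1.167 -1.863 -0.351
v -0.87 -2.124 -0.159
v -0.448 -2.194 -0.06
v -0.033 -2.05 -0.085
v 0.241 -1.738 -0.228
v -1.157 1.816 2.214
v -1.227 0.057 3.323
v -1.486 2.457 3.211
v -1.556 0.699 4.319
v 0.056 1.961 2.521
v -0.014 0.203 3.629
v -0.273 2.603 3.517
v -0.343 0.844 4.626
v -3.644 0.997 -0.376
v -3.508 2.737 0.623
v -4.28 1.989 -2.016
v -4.145 3.728 -1.018
v -2.015 1.172 -0.902
v -1.88 2.911 0.096
v -2.652 2.163 -2.543
v -2.516 3.903 -1.544
f 2 1 4
f 2 4 3
f 4 1 5
f 4 5 3
f 5 1 6
f 5 6 3
f 6 1 7
f 6 7 3
f 7 1 8
f 7 8 3
f 8 1 9
f 8 9 3
f 9 1 10
f 9 10 3
f 10 1 11
f 10 11 3
f 11 1 12
f 11 12 3
f 12 1 13
f 12 13 3
f 13 1 2
f 13 2 3
f 15 17 14
f 18 15 14
f 14 17 16
f 16 18 14
f 15 21 17
f 19 15 18
f 19 21 15
f 17 21 16
f 20 18 16
f 16 21 20
f 20 19 18
f 21 19 20
f 23 25 22
f 26 23 22
f 22 25 24
f 24 26 22
f 23 29 25
f 27 23 26
f 27 29 23
f 25 29 24
f 28 26 24
f 24 29 28
f 28 27 26
f 29 27 28



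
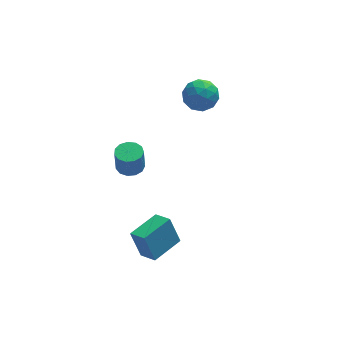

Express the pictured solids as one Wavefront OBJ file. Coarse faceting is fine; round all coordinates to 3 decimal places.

v -1.906 1.899 -0.357
v -1.179 1.716 -0.333
v -1.248 1.617 1.001
v -1.974 1.801 0.977
v -1.196 2.137 -0.303
v -1.265 2.039 1.031
v -1.439 2.483 -0.29
v -1.508 2.384 1.044
v -1.83 2.643 -0.298
v -1.899 2.545 1.036
v -2.245 2.567 -0.325
v -2.314 2.469 1.009
v -2.552 2.279 -0.363
v -2.621 2.181 0.972
v -2.654 1.871 -0.398
v -2.723 1.772 0.937
v -2.518 1.471 -0.421
v -2.587 1.373 0.914
v -2.188 1.208 -0.423
v -2.257 1.109 0.912
v -1.768 1.164 -0.405
v -1.837 1.065 0.93
v -1.392 1.353 -0.371
v -1.461 1.254 0.963
v 2.548 4.499 3.331
v 3.084 3.749 2.895
v 1.176 3.591 3.205
v 1.712 2.841 2.769
v 1.853 3.063 3.754
v 2.702 3.624 3.832
v 1.558 3.716 2.268
v 2.407 4.277 2.346
v 2.473 3.265 2.238
v 2.655 2.861 3.156
v 1.605 4.479 2.944
v 1.787 4.075 3.862
v 2.937 4.204 3.124
v 1.323 3.136 2.976
v 1.407 3.267 3.555
v 1.722 2.826 3.298
v 2.712 4.13 3.675
v 3.027 3.689 3.419
v 2.303 3.286 3.924
v 1.233 3.651 2.681
v 1.548 3.21 2.425
v 2.538 4.514 2.802
v 2.853 4.073 2.545
v 1.957 4.054 2.176
v 2.892 3.479 2.482
v 2.086 2.945 2.407
v 1.995 3.459 2.113
v 2.494 3.789 2.159
v 3 3.241 3.022
v 2.193 2.708 2.947
v 2.276 2.838 3.526
v 2.775 3.167 3.572
v 2.64 2.957 2.635
v 2.067 4.632 3.153
v 1.26 4.099 3.078
v 1.485 4.173 2.528
v 1.984 4.502 2.574
v 2.174 4.395 3.693
v 1.368 3.861 3.618
v 1.766 3.551 3.941
v 2.265 3.881 3.987
v 1.62 4.383 3.465
v -1.785 -3.769 -2.311
v -2.219 -3.342 -0.81
v -2.33 -2.936 -2.705
v -2.763 -2.51 -1.203
v -0.297 -2.73 -2.177
v -0.73 -2.304 -0.675
v -0.841 -1.898 -2.57
v -1.275 -1.471 -1.069
f 2 1 5
f 2 5 3
f 3 5 6
f 3 6 4
f 5 1 7
f 5 7 6
f 6 7 8
f 6 8 4
f 7 1 9
f 7 9 8
f 8 9 10
f 8 10 4
f 9 1 11
f 9 11 10
f 10 11 12
f 10 12 4
f 11 1 13
f 11 13 12
f 12 13 14
f 12 14 4
f 13 1 15
f 13 15 14
f 14 15 16
f 14 16 4
f 15 1 17
f 15 17 16
f 16 17 18
f 16 18 4
f 17 1 19
f 17 19 18
f 18 19 20
f 18 20 4
f 19 1 21
f 19 21 20
f 20 21 22
f 20 22 4
f 21 1 23
f 21 23 22
f 22 23 24
f 22 24 4
f 23 1 2
f 23 2 24
f 24 2 3
f 24 3 4
f 25 62 41
f 62 36 65
f 41 65 30
f 62 65 41
f 25 41 37
f 41 30 42
f 37 42 26
f 41 42 37
f 25 37 46
f 37 26 47
f 46 47 32
f 37 47 46
f 25 46 58
f 46 32 61
f 58 61 35
f 46 61 58
f 25 58 62
f 58 35 66
f 62 66 36
f 58 66 62
f 26 42 53
f 42 30 56
f 53 56 34
f 42 56 53
f 30 65 43
f 65 36 64
f 43 64 29
f 65 64 43
f 36 66 63
f 66 35 59
f 63 59 27
f 66 59 63
f 35 61 60
f 61 32 48
f 60 48 31
f 61 48 60
f 32 47 52
f 47 26 49
f 52 49 33
f 47 49 52
f 28 54 40
f 54 34 55
f 40 55 29
f 54 55 40
f 28 40 38
f 40 29 39
f 38 39 27
f 40 39 38
f 28 38 45
f 38 27 44
f 45 44 31
f 38 44 45
f 28 45 50
f 45 31 51
f 50 51 33
f 45 51 50
f 28 50 54
f 50 33 57
f 54 57 34
f 50 57 54
f 29 55 43
f 55 34 56
f 43 56 30
f 55 56 43
f 27 39 63
f 39 29 64
f 63 64 36
f 39 64 63
f 31 44 60
f 44 27 59
f 60 59 35
f 44 59 60
f 33 51 52
f 51 31 48
f 52 48 32
f 51 48 52
f 34 57 53
f 57 33 49
f 53 49 26
f 57 49 53
f 68 70 67
f 71 68 67
f 67 70 69
f 69 71 67
f 68 74 70
f 72 68 71
f 72 74 68
f 70 74 69
f 73 71 69
f 69 74 73
f 73 72 71
f 74 72 73



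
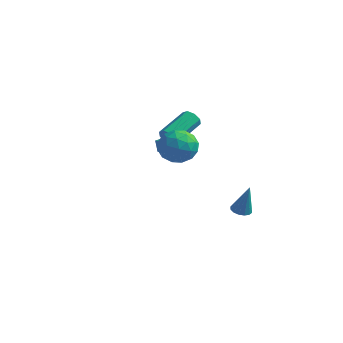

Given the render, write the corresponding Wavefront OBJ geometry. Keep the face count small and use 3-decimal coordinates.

v -0.068 -0.523 2.259
v 0.243 -0.743 2.749
v 0.499 1.223 3.47
v 0.188 1.443 2.981
v 0.528 -0.645 2.381
v 0.783 1.321 3.103
v 0.463 -0.476 1.943
v 0.719 1.49 2.664
v 0.088 -0.334 1.69
v 0.343 1.632 2.411
v -0.379 -0.303 1.77
v -0.123 1.663 2.491
v -0.663 -0.401 2.137
v -0.408 1.565 2.859
v -0.599 -0.57 2.576
v -0.343 1.396 3.297
v -0.223 -0.712 2.829
v 0.032 1.254 3.55
v 1.015 -2.165 2.392
v 2.118 -1.932 2.186
v 1.502 -3.168 3.874
v 2.605 -2.935 3.668
v 1.9 -2.103 4.02
v 1.599 -1.483 3.104
v 2.021 -3.617 2.956
v 1.72 -2.997 2.04
v 2.74 -2.829 2.535
v 2.665 -1.894 3.193
v 0.955 -3.206 2.867
v 0.88 -2.271 3.525
v 1.524 -1.961 2.159
v 2.096 -3.139 3.901
v 1.682 -2.65 4.108
v 2.33 -2.513 3.987
v 1.218 -1.697 2.698
v 1.867 -1.56 2.578
v 1.739 -1.66 3.656
v 1.753 -3.54 3.482
v 2.402 -3.403 3.362
v 1.29 -2.587 2.073
v 1.938 -2.45 1.952
v 1.881 -3.44 2.404
v 2.538 -2.351 2.243
v 2.824 -2.94 3.114
v 2.481 -3.341 2.696
v 2.304 -2.977 2.157
v 2.494 -1.801 2.63
v 2.78 -2.391 3.501
v 2.365 -1.902 3.708
v 2.188 -1.537 3.169
v 2.859 -2.329 2.835
v 0.84 -2.709 2.559
v 1.126 -3.299 3.43
v 1.432 -3.563 2.891
v 1.255 -3.198 2.352
v 0.796 -2.16 2.946
v 1.082 -2.749 3.817
v 1.316 -2.123 3.903
v 1.139 -1.759 3.364
v 0.761 -2.771 3.225
v 1.974 3.82 -4.772
v 2.387 4.282 -4.886
v 2.486 3.84 -2.848
v 2.108 4.434 -4.814
v 1.793 4.422 -4.73
v 1.526 4.248 -4.657
v 1.38 3.96 -4.615
v 1.393 3.634 -4.615
v 1.562 3.358 -4.657
v 1.841 3.206 -4.73
v 2.156 3.218 -4.813
v 2.422 3.392 -4.886
v 2.568 3.68 -4.928
v 2.555 4.006 -4.928
v -2.974 2.975 -1.161
v -3.171 3.04 -0.357
v -2.501 4.272 -1.149
v -2.698 4.336 -0.345
v -1.202 2.324 -0.675
v -1.399 2.388 0.129
v -0.729 3.62 -0.663
v -0.926 3.685 0.141
f 2 1 5
f 2 5 3
f 3 5 6
f 3 6 4
f 5 1 7
f 5 7 6
f 6 7 8
f 6 8 4
f 7 1 9
f 7 9 8
f 8 9 10
f 8 10 4
f 9 1 11
f 9 11 10
f 10 11 12
f 10 12 4
f 11 1 13
f 11 13 12
f 12 13 14
f 12 14 4
f 13 1 15
f 13 15 14
f 14 15 16
f 14 16 4
f 15 1 17
f 15 17 16
f 16 17 18
f 16 18 4
f 17 1 2
f 17 2 18
f 18 2 3
f 18 3 4
f 19 56 35
f 56 30 59
f 35 59 24
f 56 59 35
f 19 35 31
f 35 24 36
f 31 36 20
f 35 36 31
f 19 31 40
f 31 20 41
f 40 41 26
f 31 41 40
f 19 40 52
f 40 26 55
f 52 55 29
f 40 55 52
f 19 52 56
f 52 29 60
f 56 60 30
f 52 60 56
f 20 36 47
f 36 24 50
f 47 50 28
f 36 50 47
f 24 59 37
f 59 30 58
f 37 58 23
f 59 58 37
f 30 60 57
f 60 29 53
f 57 53 21
f 60 53 57
f 29 55 54
f 55 26 42
f 54 42 25
f 55 42 54
f 26 41 46
f 41 20 43
f 46 43 27
f 41 43 46
f 22 48 34
f 48 28 49
f 34 49 23
f 48 49 34
f 22 34 32
f 34 23 33
f 32 33 21
f 34 33 32
f 22 32 39
f 32 21 38
f 39 38 25
f 32 38 39
f 22 39 44
f 39 25 45
f 44 45 27
f 39 45 44
f 22 44 48
f 44 27 51
f 48 51 28
f 44 51 48
f 23 49 37
f 49 28 50
f 37 50 24
f 49 50 37
f 21 33 57
f 33 23 58
f 57 58 30
f 33 58 57
f 25 38 54
f 38 21 53
f 54 53 29
f 38 53 54
f 27 45 46
f 45 25 42
f 46 42 26
f 45 42 46
f 28 51 47
f 51 27 43
f 47 43 20
f 51 43 47
f 62 61 64
f 62 64 63
f 64 61 65
f 64 65 63
f 65 61 66
f 65 66 63
f 66 61 67
f 66 67 63
f 67 61 68
f 67 68 63
f 68 61 69
f 68 69 63
f 69 61 70
f 69 70 63
f 70 61 71
f 70 71 63
f 71 61 72
f 71 72 63
f 72 61 73
f 72 73 63
f 73 61 74
f 73 74 63
f 74 61 62
f 74 62 63
f 76 78 75
f 79 76 75
f 75 78 77
f 77 79 75
f 76 82 78
f 80 76 79
f 80 82 76
f 78 82 77
f 81 79 77
f 77 82 81
f 81 80 79
f 82 80 81



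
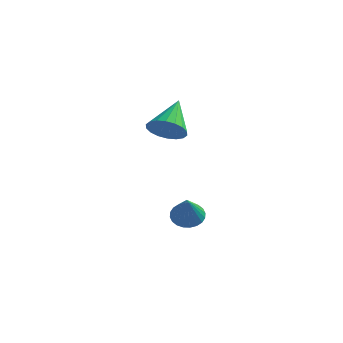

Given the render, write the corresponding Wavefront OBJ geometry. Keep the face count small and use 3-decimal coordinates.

v -2.802 -2.408 -4.547
v -2.214 -2.723 -4.933
v -2.378 -3.372 -3.113
v -2.082 -2.482 -4.81
v -2.059 -2.231 -4.648
v -2.149 -2.006 -4.47
v -2.339 -1.842 -4.304
v -2.599 -1.765 -4.175
v -2.89 -1.785 -4.103
v -3.168 -1.9 -4.098
v -3.389 -2.093 -4.162
v -3.522 -2.333 -4.285
v -3.544 -2.585 -4.447
v -3.454 -2.809 -4.625
v -3.264 -2.973 -4.791
v -3.004 -3.05 -4.92
v -2.713 -3.03 -4.992
v -2.436 -2.915 -4.996
v -3.178 -3.676 0.983
v -2.272 -3.599 1.025
v -3.362 -2.124 2.097
v -2.367 -3.377 0.7
v -2.622 -3.214 0.431
v -2.987 -3.143 0.271
v -3.39 -3.177 0.252
v -3.751 -3.311 0.378
v -3.999 -3.516 0.624
v -4.084 -3.754 0.941
v -3.989 -3.976 1.266
v -3.734 -4.139 1.535
v -3.369 -4.21 1.695
v -2.966 -4.176 1.714
v -2.605 -4.042 1.588
v -2.357 -3.837 1.342
f 2 1 4
f 2 4 3
f 4 1 5
f 4 5 3
f 5 1 6
f 5 6 3
f 6 1 7
f 6 7 3
f 7 1 8
f 7 8 3
f 8 1 9
f 8 9 3
f 9 1 10
f 9 10 3
f 10 1 11
f 10 11 3
f 11 1 12
f 11 12 3
f 12 1 13
f 12 13 3
f 13 1 14
f 13 14 3
f 14 1 15
f 14 15 3
f 15 1 16
f 15 16 3
f 16 1 17
f 16 17 3
f 17 1 18
f 17 18 3
f 18 1 2
f 18 2 3
f 20 19 22
f 20 22 21
f 22 19 23
f 22 23 21
f 23 19 24
f 23 24 21
f 24 19 25
f 24 25 21
f 25 19 26
f 25 26 21
f 26 19 27
f 26 27 21
f 27 19 28
f 27 28 21
f 28 19 29
f 28 29 21
f 29 19 30
f 29 30 21
f 30 19 31
f 30 31 21
f 31 19 32
f 31 32 21
f 32 19 33
f 32 33 21
f 33 19 34
f 33 34 21
f 34 19 20
f 34 20 21



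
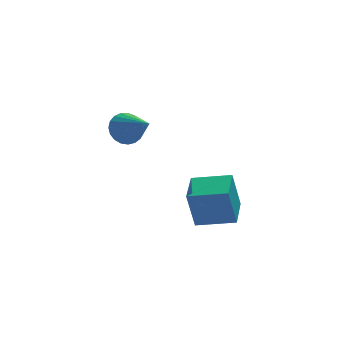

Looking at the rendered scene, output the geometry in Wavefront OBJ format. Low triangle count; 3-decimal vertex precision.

v -1.192 3.769 0.989
v -0.92 3.47 0.334
v -0.628 2.391 1.851
v -0.669 3.639 0.439
v -0.509 3.83 0.64
v -0.467 4.011 0.901
v -0.55 4.149 1.177
v -0.744 4.222 1.421
v -1.016 4.217 1.59
v -1.319 4.134 1.655
v -1.599 3.988 1.605
v -1.809 3.803 1.448
v -1.912 3.613 1.212
v -1.891 3.45 0.938
v -1.749 3.342 0.672
v -1.511 3.307 0.461
v -1.217 3.353 0.341
v 0.112 -1.317 -1.652
v -0.233 -1.368 -0.07
v 0.654 0.007 -1.491
v 0.309 -0.044 0.091
v 1.491 -1.916 -1.371
v 1.146 -1.967 0.211
v 2.033 -0.592 -1.21
v 1.688 -0.643 0.372
f 2 1 4
f 2 4 3
f 4 1 5
f 4 5 3
f 5 1 6
f 5 6 3
f 6 1 7
f 6 7 3
f 7 1 8
f 7 8 3
f 8 1 9
f 8 9 3
f 9 1 10
f 9 10 3
f 10 1 11
f 10 11 3
f 11 1 12
f 11 12 3
f 12 1 13
f 12 13 3
f 13 1 14
f 13 14 3
f 14 1 15
f 14 15 3
f 15 1 16
f 15 16 3
f 16 1 17
f 16 17 3
f 17 1 2
f 17 2 3
f 19 21 18
f 22 19 18
f 18 21 20
f 20 22 18
f 19 25 21
f 23 19 22
f 23 25 19
f 21 25 20
f 24 22 20
f 20 25 24
f 24 23 22
f 25 23 24



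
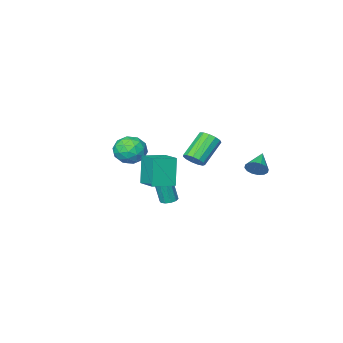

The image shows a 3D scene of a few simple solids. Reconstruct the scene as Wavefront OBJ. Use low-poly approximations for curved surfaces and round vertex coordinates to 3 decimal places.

v 2.079 0.239 -1.326
v 2.509 0.512 -1.347
v 2.752 0.254 0.244
v 2.321 -0.019 0.266
v 2.272 0.709 -1.279
v 2.515 0.451 0.312
v 1.961 0.726 -1.229
v 2.204 0.468 0.362
v 1.695 0.557 -1.216
v 1.938 0.299 0.376
v 1.576 0.266 -1.244
v 1.819 0.009 0.347
v 1.648 -0.034 -1.304
v 1.891 -0.292 0.287
v 1.885 -0.231 -1.372
v 2.128 -0.489 0.219
v 2.196 -0.248 -1.422
v 2.439 -0.506 0.169
v 2.462 -0.079 -1.436
v 2.705 -0.337 0.156
v 2.581 0.211 -1.407
v 2.824 -0.046 0.184
v 2.499 -3.109 0.234
v 2.952 -3.763 0.873
v 1.048 -3.397 0.967
v 1.501 -4.051 1.606
v 1.696 -3.052 1.675
v 2.593 -2.874 1.222
v 1.407 -4.286 0.618
v 2.304 -4.108 0.165
v 2.277 -4.49 1.11
v 2.455 -3.727 1.764
v 1.545 -3.433 0.076
v 1.723 -2.67 0.73
v 2.852 -3.411 0.489
v 1.148 -3.749 1.351
v 1.262 -3.162 1.391
v 1.528 -3.547 1.767
v 2.642 -2.888 0.695
v 2.908 -3.272 1.07
v 2.17 -2.855 1.541
v 1.092 -3.888 0.77
v 1.358 -4.272 1.145
v 2.472 -3.613 0.073
v 2.738 -3.998 0.449
v 1.83 -4.305 0.299
v 2.722 -4.222 1.004
v 1.87 -4.392 1.435
v 1.814 -4.53 0.854
v 2.341 -4.425 0.588
v 2.827 -3.774 1.388
v 1.975 -3.943 1.819
v 2.089 -3.356 1.86
v 2.616 -3.252 1.594
v 2.431 -4.202 1.528
v 2.025 -3.217 0.021
v 1.173 -3.386 0.452
v 1.384 -3.908 0.246
v 1.911 -3.804 -0.02
v 2.13 -2.768 0.405
v 1.278 -2.938 0.836
v 1.659 -2.735 1.252
v 2.186 -2.63 0.986
v 1.569 -2.958 0.312
v -0.947 3.852 1.62
v -0.547 3.718 2.114
v -1.913 3.108 2.2
v -0.708 3.999 2.206
v -0.933 4.24 2.141
v -1.162 4.378 1.937
v -1.334 4.374 1.647
v -1.402 4.231 1.35
v -1.348 3.986 1.126
v -1.186 3.706 1.034
v -0.961 3.464 1.099
v -0.732 3.327 1.303
v -0.561 3.33 1.593
v -0.493 3.474 1.89
v 0.731 0.597 1.426
v 1.161 0.246 1.801
v -0.181 -0.128 2.989
v -0.611 0.223 2.614
v 1.174 0.601 1.928
v -0.167 0.227 3.116
v 1.047 0.955 1.896
v -0.294 0.581 3.084
v 0.819 1.195 1.714
v -0.522 0.821 2.902
v 0.563 1.245 1.441
v -0.778 0.872 2.629
v 0.361 1.09 1.164
v -0.98 0.716 2.351
v 0.275 0.778 0.969
v -1.066 0.404 2.157
v 0.335 0.408 0.92
v -1.007 0.035 2.107
v 0.519 0.099 1.031
v -0.822 -0.275 2.219
v 0.771 -0.053 1.268
v -0.57 -0.427 2.456
v 1.01 0.002 1.555
v -0.331 -0.372 2.743
v 3.211 1.402 0.815
v 2.857 0.995 2.553
v 3.434 2.786 1.185
v 3.08 2.379 2.923
v 4.5 1.141 1.017
v 4.146 0.734 2.755
v 4.723 2.525 1.387
v 4.369 2.118 3.125
f 2 1 5
f 2 5 3
f 3 5 6
f 3 6 4
f 5 1 7
f 5 7 6
f 6 7 8
f 6 8 4
f 7 1 9
f 7 9 8
f 8 9 10
f 8 10 4
f 9 1 11
f 9 11 10
f 10 11 12
f 10 12 4
f 11 1 13
f 11 13 12
f 12 13 14
f 12 14 4
f 13 1 15
f 13 15 14
f 14 15 16
f 14 16 4
f 15 1 17
f 15 17 16
f 16 17 18
f 16 18 4
f 17 1 19
f 17 19 18
f 18 19 20
f 18 20 4
f 19 1 21
f 19 21 20
f 20 21 22
f 20 22 4
f 21 1 2
f 21 2 22
f 22 2 3
f 22 3 4
f 23 60 39
f 60 34 63
f 39 63 28
f 60 63 39
f 23 39 35
f 39 28 40
f 35 40 24
f 39 40 35
f 23 35 44
f 35 24 45
f 44 45 30
f 35 45 44
f 23 44 56
f 44 30 59
f 56 59 33
f 44 59 56
f 23 56 60
f 56 33 64
f 60 64 34
f 56 64 60
f 24 40 51
f 40 28 54
f 51 54 32
f 40 54 51
f 28 63 41
f 63 34 62
f 41 62 27
f 63 62 41
f 34 64 61
f 64 33 57
f 61 57 25
f 64 57 61
f 33 59 58
f 59 30 46
f 58 46 29
f 59 46 58
f 30 45 50
f 45 24 47
f 50 47 31
f 45 47 50
f 26 52 38
f 52 32 53
f 38 53 27
f 52 53 38
f 26 38 36
f 38 27 37
f 36 37 25
f 38 37 36
f 26 36 43
f 36 25 42
f 43 42 29
f 36 42 43
f 26 43 48
f 43 29 49
f 48 49 31
f 43 49 48
f 26 48 52
f 48 31 55
f 52 55 32
f 48 55 52
f 27 53 41
f 53 32 54
f 41 54 28
f 53 54 41
f 25 37 61
f 37 27 62
f 61 62 34
f 37 62 61
f 29 42 58
f 42 25 57
f 58 57 33
f 42 57 58
f 31 49 50
f 49 29 46
f 50 46 30
f 49 46 50
f 32 55 51
f 55 31 47
f 51 47 24
f 55 47 51
f 66 65 68
f 66 68 67
f 68 65 69
f 68 69 67
f 69 65 70
f 69 70 67
f 70 65 71
f 70 71 67
f 71 65 72
f 71 72 67
f 72 65 73
f 72 73 67
f 73 65 74
f 73 74 67
f 74 65 75
f 74 75 67
f 75 65 76
f 75 76 67
f 76 65 77
f 76 77 67
f 77 65 78
f 77 78 67
f 78 65 66
f 78 66 67
f 80 79 83
f 80 83 81
f 81 83 84
f 81 84 82
f 83 79 85
f 83 85 84
f 84 85 86
f 84 86 82
f 85 79 87
f 85 87 86
f 86 87 88
f 86 88 82
f 87 79 89
f 87 89 88
f 88 89 90
f 88 90 82
f 89 79 91
f 89 91 90
f 90 91 92
f 90 92 82
f 91 79 93
f 91 93 92
f 92 93 94
f 92 94 82
f 93 79 95
f 93 95 94
f 94 95 96
f 94 96 82
f 95 79 97
f 95 97 96
f 96 97 98
f 96 98 82
f 97 79 99
f 97 99 98
f 98 99 100
f 98 100 82
f 99 79 101
f 99 101 100
f 100 101 102
f 100 102 82
f 101 79 80
f 101 80 102
f 102 80 81
f 102 81 82
f 104 106 103
f 107 104 103
f 103 106 105
f 105 107 103
f 104 110 106
f 108 104 107
f 108 110 104
f 106 110 105
f 109 107 105
f 105 110 109
f 109 108 107
f 110 108 109



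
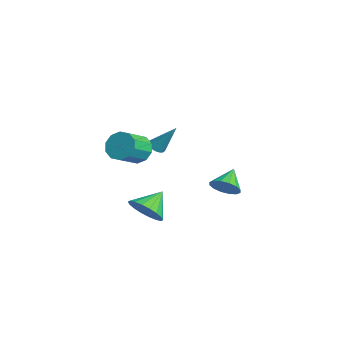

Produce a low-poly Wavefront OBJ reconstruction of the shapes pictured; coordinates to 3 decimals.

v -0.868 2.85 -2.218
v -0.524 2.501 -1.511
v -1.732 3.61 -1.422
v -0.279 2.864 -1.591
v -0.191 3.223 -1.839
v -0.285 3.482 -2.189
v -0.535 3.572 -2.546
v -0.874 3.468 -2.816
v -1.211 3.199 -2.925
v -1.456 2.836 -2.845
v -1.544 2.477 -2.596
v -1.45 2.218 -2.247
v -1.2 2.128 -1.889
v -0.861 2.231 -1.62
v -0.923 -0.746 1.306
v -0.484 -1.001 1.263
v -0.297 0.086 2.774
v -0.445 -0.838 1.154
v -0.48 -0.662 1.069
v -0.582 -0.498 1.02
v -0.736 -0.372 1.014
v -0.918 -0.303 1.053
v -1.101 -0.302 1.13
v -1.258 -0.368 1.234
v -1.363 -0.491 1.349
v -1.401 -0.654 1.458
v -1.367 -0.83 1.543
v -1.265 -0.994 1.592
v -1.111 -1.12 1.598
v -0.928 -1.189 1.559
v -0.745 -1.19 1.482
v -0.589 -1.124 1.378
v 2.718 -2.387 -1.079
v 3.266 -2.727 -0.288
v 2.122 -1.353 -0.221
v 3.539 -2.415 -0.474
v 3.65 -2.098 -0.779
v 3.576 -1.838 -1.144
v 3.332 -1.687 -1.496
v 2.967 -1.675 -1.765
v 2.552 -1.803 -1.898
v 2.171 -2.047 -1.869
v 1.898 -2.359 -1.684
v 1.787 -2.676 -1.378
v 1.861 -2.936 -1.014
v 2.105 -3.087 -0.662
v 2.47 -3.1 -0.392
v 2.885 -2.971 -0.259
v 3.287 -2.924 3.524
v 3.789 -3.069 2.854
v 4.496 -4.101 3.606
v 3.993 -3.956 4.276
v 4.015 -2.698 3.149
v 4.722 -3.73 3.902
v 3.963 -2.414 3.588
v 4.67 -3.446 4.341
v 3.653 -2.324 4.002
v 4.359 -3.356 4.755
v 3.202 -2.464 4.233
v 3.909 -3.496 4.986
v 2.784 -2.779 4.194
v 3.491 -3.811 4.946
v 2.558 -3.15 3.898
v 3.265 -4.182 4.651
v 2.61 -3.434 3.459
v 3.317 -4.466 4.212
v 2.921 -3.524 3.045
v 3.627 -4.556 3.798
v 3.371 -3.384 2.814
v 4.078 -4.416 3.567
f 2 1 4
f 2 4 3
f 4 1 5
f 4 5 3
f 5 1 6
f 5 6 3
f 6 1 7
f 6 7 3
f 7 1 8
f 7 8 3
f 8 1 9
f 8 9 3
f 9 1 10
f 9 10 3
f 10 1 11
f 10 11 3
f 11 1 12
f 11 12 3
f 12 1 13
f 12 13 3
f 13 1 14
f 13 14 3
f 14 1 2
f 14 2 3
f 16 15 18
f 16 18 17
f 18 15 19
f 18 19 17
f 19 15 20
f 19 20 17
f 20 15 21
f 20 21 17
f 21 15 22
f 21 22 17
f 22 15 23
f 22 23 17
f 23 15 24
f 23 24 17
f 24 15 25
f 24 25 17
f 25 15 26
f 25 26 17
f 26 15 27
f 26 27 17
f 27 15 28
f 27 28 17
f 28 15 29
f 28 29 17
f 29 15 30
f 29 30 17
f 30 15 31
f 30 31 17
f 31 15 32
f 31 32 17
f 32 15 16
f 32 16 17
f 34 33 36
f 34 36 35
f 36 33 37
f 36 37 35
f 37 33 38
f 37 38 35
f 38 33 39
f 38 39 35
f 39 33 40
f 39 40 35
f 40 33 41
f 40 41 35
f 41 33 42
f 41 42 35
f 42 33 43
f 42 43 35
f 43 33 44
f 43 44 35
f 44 33 45
f 44 45 35
f 45 33 46
f 45 46 35
f 46 33 47
f 46 47 35
f 47 33 48
f 47 48 35
f 48 33 34
f 48 34 35
f 50 49 53
f 50 53 51
f 51 53 54
f 51 54 52
f 53 49 55
f 53 55 54
f 54 55 56
f 54 56 52
f 55 49 57
f 55 57 56
f 56 57 58
f 56 58 52
f 57 49 59
f 57 59 58
f 58 59 60
f 58 60 52
f 59 49 61
f 59 61 60
f 60 61 62
f 60 62 52
f 61 49 63
f 61 63 62
f 62 63 64
f 62 64 52
f 63 49 65
f 63 65 64
f 64 65 66
f 64 66 52
f 65 49 67
f 65 67 66
f 66 67 68
f 66 68 52
f 67 49 69
f 67 69 68
f 68 69 70
f 68 70 52
f 69 49 50
f 69 50 70
f 70 50 51
f 70 51 52



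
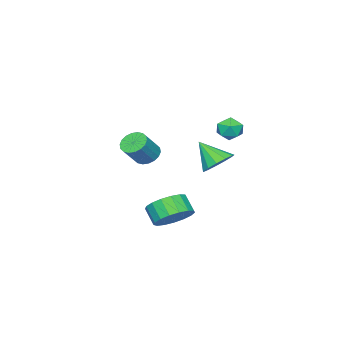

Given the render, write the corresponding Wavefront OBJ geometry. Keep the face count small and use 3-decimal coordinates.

v -4.483 2.335 4.24
v -4.012 2.964 4.306
v -3.548 1.696 3.654
v -3.077 2.325 3.72
v -3.284 1.918 4.363
v -3.862 2.314 4.725
v -3.698 2.346 3.235
v -4.276 2.742 3.597
v -3.527 2.971 3.684
v -3.271 2.707 4.382
v -4.289 1.953 3.578
v -4.033 1.689 4.276
v -1.01 -0.671 2.392
v -0.48 -0.847 1.891
v 0.519 -0.905 2.967
v -0.01 -0.729 3.468
v -0.468 -0.513 1.897
v 0.531 -0.572 2.974
v -0.564 -0.211 2.002
v 0.436 -0.269 3.078
v -0.747 0 2.184
v 0.253 -0.058 3.26
v -0.983 0.078 2.407
v 0.017 0.02 3.483
v -1.224 0.008 2.627
v -0.224 -0.05 3.703
v -1.422 -0.196 2.801
v -0.423 -0.254 3.877
v -1.539 -0.495 2.893
v -0.54 -0.553 3.969
v -1.551 -0.828 2.886
v -0.552 -0.887 3.963
v -1.456 -1.131 2.782
v -0.456 -1.189 3.858
v -1.273 -1.342 2.6
v -0.273 -1.4 3.676
v -1.037 -1.42 2.377
v -0.037 -1.478 3.453
v -0.796 -1.35 2.157
v 0.204 -1.408 3.233
v -0.597 -1.146 1.983
v 0.402 -1.204 3.059
v -1.187 3.568 2.741
v -0.261 3.652 2.747
v -1.093 2.452 3.939
v -0.443 4.005 3.089
v -0.862 4.218 3.321
v -1.384 4.225 3.368
v -1.843 4.024 3.216
v -2.094 3.677 2.913
v -2.057 3.296 2.556
v -1.743 3.001 2.257
v -1.253 2.886 2.112
v -0.742 2.987 2.166
v -0.372 3.273 2.403
v 2.611 3.858 0.492
v 3.32 3.195 0.118
v 3.077 2.499 0.893
v 2.369 3.162 1.268
v 3.575 3.471 0.445
v 3.333 2.774 1.22
v 3.609 3.834 0.783
v 3.367 3.138 1.558
v 3.415 4.204 1.055
v 3.173 3.507 1.83
v 3.037 4.494 1.197
v 2.794 3.797 1.972
v 2.561 4.639 1.178
v 2.318 3.942 1.953
v 2.096 4.605 1.002
v 1.854 3.908 1.777
v 1.75 4.399 0.709
v 1.507 3.703 1.484
v 1.601 4.07 0.367
v 1.358 3.374 1.142
v 1.683 3.693 0.053
v 1.441 2.996 0.828
v 1.978 3.353 -0.16
v 1.736 2.656 0.615
v 2.418 3.129 -0.223
v 2.176 2.432 0.552
v 2.902 3.072 -0.123
v 2.66 2.376 0.652
f 1 12 6
f 1 6 2
f 1 2 8
f 1 8 11
f 1 11 12
f 2 6 10
f 6 12 5
f 12 11 3
f 11 8 7
f 8 2 9
f 4 10 5
f 4 5 3
f 4 3 7
f 4 7 9
f 4 9 10
f 5 10 6
f 3 5 12
f 7 3 11
f 9 7 8
f 10 9 2
f 14 13 17
f 14 17 15
f 15 17 18
f 15 18 16
f 17 13 19
f 17 19 18
f 18 19 20
f 18 20 16
f 19 13 21
f 19 21 20
f 20 21 22
f 20 22 16
f 21 13 23
f 21 23 22
f 22 23 24
f 22 24 16
f 23 13 25
f 23 25 24
f 24 25 26
f 24 26 16
f 25 13 27
f 25 27 26
f 26 27 28
f 26 28 16
f 27 13 29
f 27 29 28
f 28 29 30
f 28 30 16
f 29 13 31
f 29 31 30
f 30 31 32
f 30 32 16
f 31 13 33
f 31 33 32
f 32 33 34
f 32 34 16
f 33 13 35
f 33 35 34
f 34 35 36
f 34 36 16
f 35 13 37
f 35 37 36
f 36 37 38
f 36 38 16
f 37 13 39
f 37 39 38
f 38 39 40
f 38 40 16
f 39 13 41
f 39 41 40
f 40 41 42
f 40 42 16
f 41 13 14
f 41 14 42
f 42 14 15
f 42 15 16
f 44 43 46
f 44 46 45
f 46 43 47
f 46 47 45
f 47 43 48
f 47 48 45
f 48 43 49
f 48 49 45
f 49 43 50
f 49 50 45
f 50 43 51
f 50 51 45
f 51 43 52
f 51 52 45
f 52 43 53
f 52 53 45
f 53 43 54
f 53 54 45
f 54 43 55
f 54 55 45
f 55 43 44
f 55 44 45
f 57 56 60
f 57 60 58
f 58 60 61
f 58 61 59
f 60 56 62
f 60 62 61
f 61 62 63
f 61 63 59
f 62 56 64
f 62 64 63
f 63 64 65
f 63 65 59
f 64 56 66
f 64 66 65
f 65 66 67
f 65 67 59
f 66 56 68
f 66 68 67
f 67 68 69
f 67 69 59
f 68 56 70
f 68 70 69
f 69 70 71
f 69 71 59
f 70 56 72
f 70 72 71
f 71 72 73
f 71 73 59
f 72 56 74
f 72 74 73
f 73 74 75
f 73 75 59
f 74 56 76
f 74 76 75
f 75 76 77
f 75 77 59
f 76 56 78
f 76 78 77
f 77 78 79
f 77 79 59
f 78 56 80
f 78 80 79
f 79 80 81
f 79 81 59
f 80 56 82
f 80 82 81
f 81 82 83
f 81 83 59
f 82 56 57
f 82 57 83
f 83 57 58
f 83 58 59



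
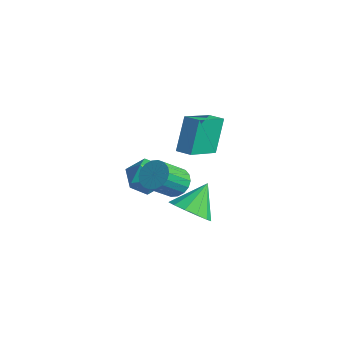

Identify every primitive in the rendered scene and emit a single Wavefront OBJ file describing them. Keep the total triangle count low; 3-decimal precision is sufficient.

v 1.871 -2.835 1.667
v 1.396 -1.957 3.366
v 1.453 -0.993 0.598
v 0.978 -0.116 2.297
v 2.642 -2.604 1.763
v 2.167 -1.727 3.462
v 2.224 -0.763 0.694
v 1.749 0.115 2.393
v 1.209 -2.335 -1.288
v 1.849 -2.709 -1.683
v 1.871 -3.999 -0.428
v 1.231 -3.625 -0.032
v 2.022 -2.476 -1.447
v 2.044 -3.766 -0.191
v 2.033 -2.216 -1.179
v 2.055 -3.505 0.076
v 1.882 -1.979 -0.933
v 1.904 -3.268 0.322
v 1.597 -1.812 -0.757
v 1.619 -3.102 0.498
v 1.236 -1.749 -0.687
v 1.257 -3.039 0.569
v 0.869 -1.802 -0.735
v 0.891 -3.092 0.521
v 0.569 -1.961 -0.892
v 0.591 -3.251 0.363
v 0.396 -2.194 -1.129
v 0.418 -3.484 0.127
v 0.385 -2.455 -1.396
v 0.407 -3.744 -0.141
v 0.536 -2.692 -1.642
v 0.558 -3.981 -0.387
v 0.821 -2.858 -1.818
v 0.843 -4.148 -0.563
v 1.183 -2.921 -1.889
v 1.204 -4.211 -0.633
v 1.549 -2.868 -1.841
v 1.571 -4.158 -0.585
v -2.879 -1.362 -3.747
v -2.109 -0.571 -3.483
v -1.751 -2.669 -3.117
v -0.981 -1.878 -2.853
v -1.953 -1.942 -2.269
v -2.65 -1.134 -2.658
v -1.21 -2.106 -3.942
v -1.907 -1.298 -4.331
v -1.077 -1.031 -3.603
v -1.537 -0.929 -2.569
v -2.323 -2.311 -4.031
v -2.783 -2.209 -2.997
v 3.744 -3.563 -1.036
v 4.664 -3.067 -1.379
v 3.516 -2.317 0.156
v 4.201 -2.829 -1.716
v 3.593 -2.824 -1.837
v 3.033 -3.054 -1.704
v 2.699 -3.446 -1.359
v 2.697 -3.875 -0.911
v 3.027 -4.204 -0.503
v 3.585 -4.331 -0.265
v 4.193 -4.213 -0.271
v 4.659 -3.889 -0.52
v 4.835 -3.462 -0.933
f 2 4 1
f 5 2 1
f 1 4 3
f 3 5 1
f 2 8 4
f 6 2 5
f 6 8 2
f 4 8 3
f 7 5 3
f 3 8 7
f 7 6 5
f 8 6 7
f 10 9 13
f 10 13 11
f 11 13 14
f 11 14 12
f 13 9 15
f 13 15 14
f 14 15 16
f 14 16 12
f 15 9 17
f 15 17 16
f 16 17 18
f 16 18 12
f 17 9 19
f 17 19 18
f 18 19 20
f 18 20 12
f 19 9 21
f 19 21 20
f 20 21 22
f 20 22 12
f 21 9 23
f 21 23 22
f 22 23 24
f 22 24 12
f 23 9 25
f 23 25 24
f 24 25 26
f 24 26 12
f 25 9 27
f 25 27 26
f 26 27 28
f 26 28 12
f 27 9 29
f 27 29 28
f 28 29 30
f 28 30 12
f 29 9 31
f 29 31 30
f 30 31 32
f 30 32 12
f 31 9 33
f 31 33 32
f 32 33 34
f 32 34 12
f 33 9 35
f 33 35 34
f 34 35 36
f 34 36 12
f 35 9 37
f 35 37 36
f 36 37 38
f 36 38 12
f 37 9 10
f 37 10 38
f 38 10 11
f 38 11 12
f 39 50 44
f 39 44 40
f 39 40 46
f 39 46 49
f 39 49 50
f 40 44 48
f 44 50 43
f 50 49 41
f 49 46 45
f 46 40 47
f 42 48 43
f 42 43 41
f 42 41 45
f 42 45 47
f 42 47 48
f 43 48 44
f 41 43 50
f 45 41 49
f 47 45 46
f 48 47 40
f 52 51 54
f 52 54 53
f 54 51 55
f 54 55 53
f 55 51 56
f 55 56 53
f 56 51 57
f 56 57 53
f 57 51 58
f 57 58 53
f 58 51 59
f 58 59 53
f 59 51 60
f 59 60 53
f 60 51 61
f 60 61 53
f 61 51 62
f 61 62 53
f 62 51 63
f 62 63 53
f 63 51 52
f 63 52 53



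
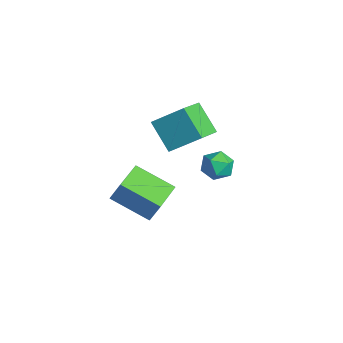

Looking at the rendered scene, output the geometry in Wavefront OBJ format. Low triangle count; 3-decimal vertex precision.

v -3.31 2.674 -3.222
v -2.516 2.609 -2.921
v -3.764 1.871 -2.199
v -2.97 1.806 -1.898
v -3.383 2.549 -1.852
v -3.103 3.046 -2.484
v -3.177 1.434 -2.636
v -2.897 1.931 -3.268
v -2.434 1.843 -2.559
v -2.561 2.532 -2.074
v -3.719 1.948 -3.046
v -3.846 2.637 -2.561
v -3.107 0.58 -0.502
v -2.164 -0.632 0.227
v -4.34 0.326 0.669
v -3.397 -0.886 1.398
v -2.363 1.786 0.542
v -1.42 0.574 1.271
v -3.596 1.532 1.713
v -2.653 0.32 2.442
v -0.549 -4.146 -0.303
v -0.242 -3.785 0.712
v -1.695 -2.907 -0.397
v -1.388 -2.546 0.618
v 0.808 -2.954 -1.138
v 1.115 -2.593 -0.123
v -0.338 -1.715 -1.232
v -0.031 -1.354 -0.217
f 1 12 6
f 1 6 2
f 1 2 8
f 1 8 11
f 1 11 12
f 2 6 10
f 6 12 5
f 12 11 3
f 11 8 7
f 8 2 9
f 4 10 5
f 4 5 3
f 4 3 7
f 4 7 9
f 4 9 10
f 5 10 6
f 3 5 12
f 7 3 11
f 9 7 8
f 10 9 2
f 14 16 13
f 17 14 13
f 13 16 15
f 15 17 13
f 14 20 16
f 18 14 17
f 18 20 14
f 16 20 15
f 19 17 15
f 15 20 19
f 19 18 17
f 20 18 19
f 22 24 21
f 25 22 21
f 21 24 23
f 23 25 21
f 22 28 24
f 26 22 25
f 26 28 22
f 24 28 23
f 27 25 23
f 23 28 27
f 27 26 25
f 28 26 27



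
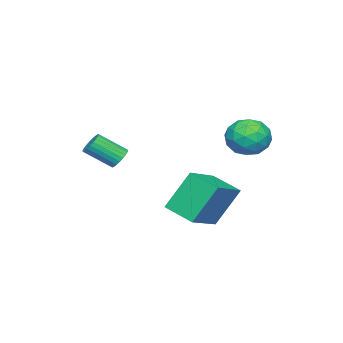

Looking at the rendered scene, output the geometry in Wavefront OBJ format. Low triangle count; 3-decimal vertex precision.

v -0.014 2.304 0.895
v 0.511 2.504 1.733
v 1.349 1.776 0.167
v 1.874 1.976 1.005
v 1.204 1.221 0.998
v 0.362 1.548 1.448
v 1.498 2.732 0.452
v 0.656 3.059 0.902
v 1.446 2.769 1.46
v 1.264 1.835 1.797
v 0.596 2.445 0.103
v 0.414 1.511 0.44
v 0.129 2.451 1.378
v 1.731 1.829 0.522
v 1.337 1.386 0.518
v 1.646 1.503 1.01
v 0.041 1.888 1.21
v 0.35 2.006 1.703
v 0.757 1.252 1.271
v 1.51 2.274 0.197
v 1.819 2.392 0.69
v 0.214 2.777 0.89
v 0.523 2.894 1.382
v 1.103 3.028 0.629
v 0.987 2.724 1.71
v 1.788 2.413 1.282
v 1.567 2.858 0.957
v 1.072 3.05 1.222
v 0.88 2.175 1.908
v 1.681 1.864 1.48
v 1.287 1.421 1.476
v 0.792 1.613 1.74
v 1.43 2.33 1.747
v 0.179 2.416 0.42
v 0.98 2.105 -0.008
v 1.068 2.667 0.16
v 0.573 2.859 0.424
v 0.072 1.867 0.618
v 0.873 1.556 0.19
v 0.788 1.23 0.678
v 0.293 1.422 0.943
v 0.43 1.95 0.153
v 2.214 1.254 -0.925
v 4.047 1.211 -0.178
v 2.443 2.592 -1.407
v 4.275 2.548 -0.659
v 2.905 0.512 -2.661
v 4.737 0.468 -1.913
v 3.133 1.849 -3.142
v 4.966 1.806 -2.395
v 3.587 -2.209 -0.147
v 4.096 -2.055 -0.288
v 4.642 -3.077 0.566
v 4.133 -3.231 0.707
v 4.06 -1.93 -0.117
v 4.606 -2.953 0.738
v 3.953 -1.849 0.05
v 4.499 -2.871 0.904
v 3.79 -1.822 0.187
v 4.336 -2.844 1.041
v 3.596 -1.853 0.273
v 4.142 -2.876 1.127
v 3.4 -1.939 0.295
v 3.946 -2.962 1.149
v 3.233 -2.066 0.249
v 3.779 -3.089 1.104
v 3.12 -2.215 0.144
v 3.666 -3.238 0.998
v 3.078 -2.363 -0.006
v 3.624 -3.385 0.848
v 3.114 -2.487 -0.178
v 3.66 -3.51 0.677
v 3.221 -2.569 -0.344
v 3.767 -3.591 0.51
v 3.384 -2.596 -0.481
v 3.93 -3.618 0.373
v 3.578 -2.564 -0.567
v 4.124 -3.587 0.287
v 3.774 -2.478 -0.589
v 4.32 -3.501 0.265
v 3.941 -2.351 -0.544
v 4.487 -3.374 0.311
v 4.054 -2.202 -0.438
v 4.6 -3.225 0.416
f 1 38 17
f 38 12 41
f 17 41 6
f 38 41 17
f 1 17 13
f 17 6 18
f 13 18 2
f 17 18 13
f 1 13 22
f 13 2 23
f 22 23 8
f 13 23 22
f 1 22 34
f 22 8 37
f 34 37 11
f 22 37 34
f 1 34 38
f 34 11 42
f 38 42 12
f 34 42 38
f 2 18 29
f 18 6 32
f 29 32 10
f 18 32 29
f 6 41 19
f 41 12 40
f 19 40 5
f 41 40 19
f 12 42 39
f 42 11 35
f 39 35 3
f 42 35 39
f 11 37 36
f 37 8 24
f 36 24 7
f 37 24 36
f 8 23 28
f 23 2 25
f 28 25 9
f 23 25 28
f 4 30 16
f 30 10 31
f 16 31 5
f 30 31 16
f 4 16 14
f 16 5 15
f 14 15 3
f 16 15 14
f 4 14 21
f 14 3 20
f 21 20 7
f 14 20 21
f 4 21 26
f 21 7 27
f 26 27 9
f 21 27 26
f 4 26 30
f 26 9 33
f 30 33 10
f 26 33 30
f 5 31 19
f 31 10 32
f 19 32 6
f 31 32 19
f 3 15 39
f 15 5 40
f 39 40 12
f 15 40 39
f 7 20 36
f 20 3 35
f 36 35 11
f 20 35 36
f 9 27 28
f 27 7 24
f 28 24 8
f 27 24 28
f 10 33 29
f 33 9 25
f 29 25 2
f 33 25 29
f 44 46 43
f 47 44 43
f 43 46 45
f 45 47 43
f 44 50 46
f 48 44 47
f 48 50 44
f 46 50 45
f 49 47 45
f 45 50 49
f 49 48 47
f 50 48 49
f 52 51 55
f 52 55 53
f 53 55 56
f 53 56 54
f 55 51 57
f 55 57 56
f 56 57 58
f 56 58 54
f 57 51 59
f 57 59 58
f 58 59 60
f 58 60 54
f 59 51 61
f 59 61 60
f 60 61 62
f 60 62 54
f 61 51 63
f 61 63 62
f 62 63 64
f 62 64 54
f 63 51 65
f 63 65 64
f 64 65 66
f 64 66 54
f 65 51 67
f 65 67 66
f 66 67 68
f 66 68 54
f 67 51 69
f 67 69 68
f 68 69 70
f 68 70 54
f 69 51 71
f 69 71 70
f 70 71 72
f 70 72 54
f 71 51 73
f 71 73 72
f 72 73 74
f 72 74 54
f 73 51 75
f 73 75 74
f 74 75 76
f 74 76 54
f 75 51 77
f 75 77 76
f 76 77 78
f 76 78 54
f 77 51 79
f 77 79 78
f 78 79 80
f 78 80 54
f 79 51 81
f 79 81 80
f 80 81 82
f 80 82 54
f 81 51 83
f 81 83 82
f 82 83 84
f 82 84 54
f 83 51 52
f 83 52 84
f 84 52 53
f 84 53 54



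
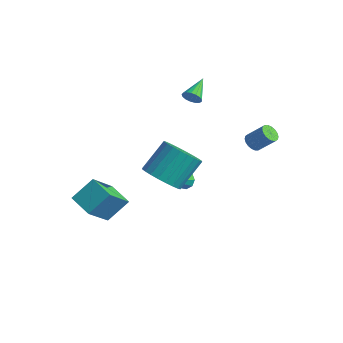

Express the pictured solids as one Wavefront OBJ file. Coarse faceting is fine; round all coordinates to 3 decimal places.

v -3.52 -3.749 -2.088
v -3.165 -2.632 -1.058
v -3.805 -2.242 -3.623
v -3.45 -1.125 -2.594
v -2.15 -3.855 -2.446
v -1.795 -2.738 -1.417
v -2.435 -2.348 -3.982
v -2.08 -1.231 -2.952
v -0.163 0.772 -1.254
v 0.388 0.775 -1.435
v 0.063 -0.392 -0.586
v 0.358 0.967 -1.089
v 0.083 1.068 -0.82
v -0.306 1.03 -0.755
v -0.629 0.871 -0.922
v -0.733 0.666 -1.245
v -0.571 0.51 -1.572
v -0.218 0.476 -1.75
v 0.161 0.581 -1.696
v 2.155 -3.017 2.169
v 3.228 -2.977 2.056
v 3.318 -1.643 3.377
v 2.245 -1.683 3.491
v 3.105 -2.69 1.774
v 3.195 -1.355 3.095
v 2.837 -2.452 1.552
v 2.927 -1.117 2.873
v 2.466 -2.3 1.424
v 2.556 -0.966 2.745
v 2.047 -2.257 1.409
v 2.137 -0.923 2.731
v 1.644 -2.331 1.511
v 1.734 -0.996 2.832
v 1.32 -2.508 1.712
v 1.409 -1.174 3.033
v 1.122 -2.763 1.983
v 1.212 -1.429 3.304
v 1.082 -3.057 2.283
v 1.172 -1.723 3.604
v 1.205 -3.345 2.565
v 1.295 -2.01 3.886
v 1.473 -3.583 2.787
v 1.563 -2.248 4.108
v 1.844 -3.734 2.915
v 1.934 -2.4 4.236
v 2.263 -3.777 2.929
v 2.353 -2.443 4.251
v 2.666 -3.704 2.828
v 2.756 -2.369 4.149
v 2.991 -3.526 2.627
v 3.08 -2.192 3.948
v 3.188 -3.271 2.356
v 3.278 -1.937 3.677
v -1.709 2.777 3.112
v -1.355 2.716 3.528
v -2.191 4.043 3.708
v -1.219 2.852 3.348
v -1.195 2.971 3.114
v -1.289 3.046 2.88
v -1.48 3.058 2.699
v -1.723 3.007 2.612
v -1.963 2.903 2.64
v -2.145 2.769 2.776
v -2.227 2.638 2.989
v -2.191 2.538 3.23
v -2.044 2.493 3.444
v -1.821 2.513 3.582
v -1.572 2.594 3.612
v 2.502 2.809 1.936
v 2.914 2.541 1.712
v 3.67 2.963 2.6
v 3.258 3.231 2.824
v 2.924 2.755 1.603
v 3.679 3.177 2.491
v 2.85 2.98 1.559
v 3.605 3.401 2.448
v 2.707 3.17 1.59
v 3.462 3.592 2.479
v 2.523 3.289 1.69
v 3.279 3.711 2.578
v 2.336 3.314 1.838
v 3.091 3.735 2.726
v 2.181 3.238 2.006
v 2.937 3.659 2.894
v 2.09 3.077 2.16
v 2.846 3.499 3.048
v 2.081 2.863 2.269
v 2.836 3.285 3.157
v 2.155 2.639 2.312
v 2.91 3.06 3.201
v 2.298 2.448 2.281
v 3.053 2.87 3.17
v 2.481 2.329 2.182
v 3.237 2.751 3.07
v 2.669 2.305 2.034
v 3.424 2.726 2.922
v 2.823 2.381 1.866
v 3.579 2.802 2.754
f 2 4 1
f 5 2 1
f 1 4 3
f 3 5 1
f 2 8 4
f 6 2 5
f 6 8 2
f 4 8 3
f 7 5 3
f 3 8 7
f 7 6 5
f 8 6 7
f 10 9 12
f 10 12 11
f 12 9 13
f 12 13 11
f 13 9 14
f 13 14 11
f 14 9 15
f 14 15 11
f 15 9 16
f 15 16 11
f 16 9 17
f 16 17 11
f 17 9 18
f 17 18 11
f 18 9 19
f 18 19 11
f 19 9 10
f 19 10 11
f 21 20 24
f 21 24 22
f 22 24 25
f 22 25 23
f 24 20 26
f 24 26 25
f 25 26 27
f 25 27 23
f 26 20 28
f 26 28 27
f 27 28 29
f 27 29 23
f 28 20 30
f 28 30 29
f 29 30 31
f 29 31 23
f 30 20 32
f 30 32 31
f 31 32 33
f 31 33 23
f 32 20 34
f 32 34 33
f 33 34 35
f 33 35 23
f 34 20 36
f 34 36 35
f 35 36 37
f 35 37 23
f 36 20 38
f 36 38 37
f 37 38 39
f 37 39 23
f 38 20 40
f 38 40 39
f 39 40 41
f 39 41 23
f 40 20 42
f 40 42 41
f 41 42 43
f 41 43 23
f 42 20 44
f 42 44 43
f 43 44 45
f 43 45 23
f 44 20 46
f 44 46 45
f 45 46 47
f 45 47 23
f 46 20 48
f 46 48 47
f 47 48 49
f 47 49 23
f 48 20 50
f 48 50 49
f 49 50 51
f 49 51 23
f 50 20 52
f 50 52 51
f 51 52 53
f 51 53 23
f 52 20 21
f 52 21 53
f 53 21 22
f 53 22 23
f 55 54 57
f 55 57 56
f 57 54 58
f 57 58 56
f 58 54 59
f 58 59 56
f 59 54 60
f 59 60 56
f 60 54 61
f 60 61 56
f 61 54 62
f 61 62 56
f 62 54 63
f 62 63 56
f 63 54 64
f 63 64 56
f 64 54 65
f 64 65 56
f 65 54 66
f 65 66 56
f 66 54 67
f 66 67 56
f 67 54 68
f 67 68 56
f 68 54 55
f 68 55 56
f 70 69 73
f 70 73 71
f 71 73 74
f 71 74 72
f 73 69 75
f 73 75 74
f 74 75 76
f 74 76 72
f 75 69 77
f 75 77 76
f 76 77 78
f 76 78 72
f 77 69 79
f 77 79 78
f 78 79 80
f 78 80 72
f 79 69 81
f 79 81 80
f 80 81 82
f 80 82 72
f 81 69 83
f 81 83 82
f 82 83 84
f 82 84 72
f 83 69 85
f 83 85 84
f 84 85 86
f 84 86 72
f 85 69 87
f 85 87 86
f 86 87 88
f 86 88 72
f 87 69 89
f 87 89 88
f 88 89 90
f 88 90 72
f 89 69 91
f 89 91 90
f 90 91 92
f 90 92 72
f 91 69 93
f 91 93 92
f 92 93 94
f 92 94 72
f 93 69 95
f 93 95 94
f 94 95 96
f 94 96 72
f 95 69 97
f 95 97 96
f 96 97 98
f 96 98 72
f 97 69 70
f 97 70 98
f 98 70 71
f 98 71 72

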